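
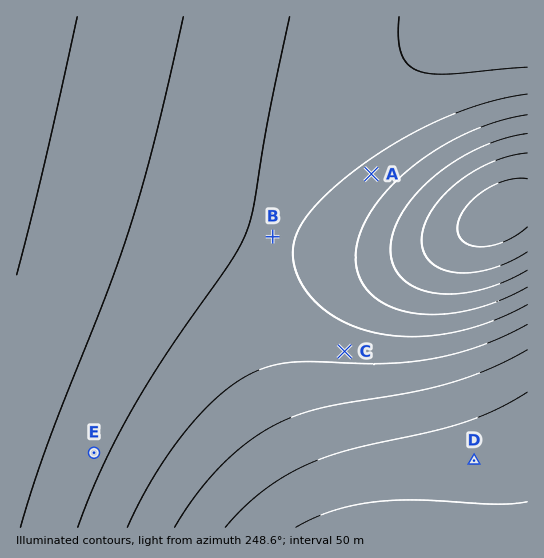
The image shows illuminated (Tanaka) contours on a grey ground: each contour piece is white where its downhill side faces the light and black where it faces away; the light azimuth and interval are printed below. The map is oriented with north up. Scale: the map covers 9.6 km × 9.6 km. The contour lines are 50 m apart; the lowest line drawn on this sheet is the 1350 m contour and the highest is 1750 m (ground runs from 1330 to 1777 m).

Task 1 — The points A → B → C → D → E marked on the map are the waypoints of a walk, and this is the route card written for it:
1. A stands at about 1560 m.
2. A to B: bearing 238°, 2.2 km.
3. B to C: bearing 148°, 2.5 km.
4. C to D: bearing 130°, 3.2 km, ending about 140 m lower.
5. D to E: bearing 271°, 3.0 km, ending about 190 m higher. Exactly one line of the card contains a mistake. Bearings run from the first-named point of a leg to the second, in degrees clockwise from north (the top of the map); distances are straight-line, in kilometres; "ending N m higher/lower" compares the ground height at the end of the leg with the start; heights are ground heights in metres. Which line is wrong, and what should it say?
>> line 5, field distance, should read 7.1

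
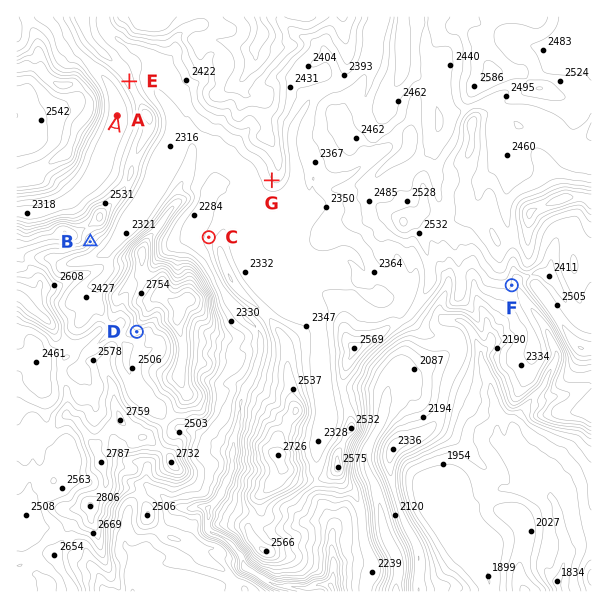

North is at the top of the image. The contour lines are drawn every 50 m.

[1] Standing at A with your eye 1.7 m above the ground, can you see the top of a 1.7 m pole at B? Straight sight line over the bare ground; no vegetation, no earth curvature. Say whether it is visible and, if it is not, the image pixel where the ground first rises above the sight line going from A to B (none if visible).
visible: false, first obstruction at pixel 100 199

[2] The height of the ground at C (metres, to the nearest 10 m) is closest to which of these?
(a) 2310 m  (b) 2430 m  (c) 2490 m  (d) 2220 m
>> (a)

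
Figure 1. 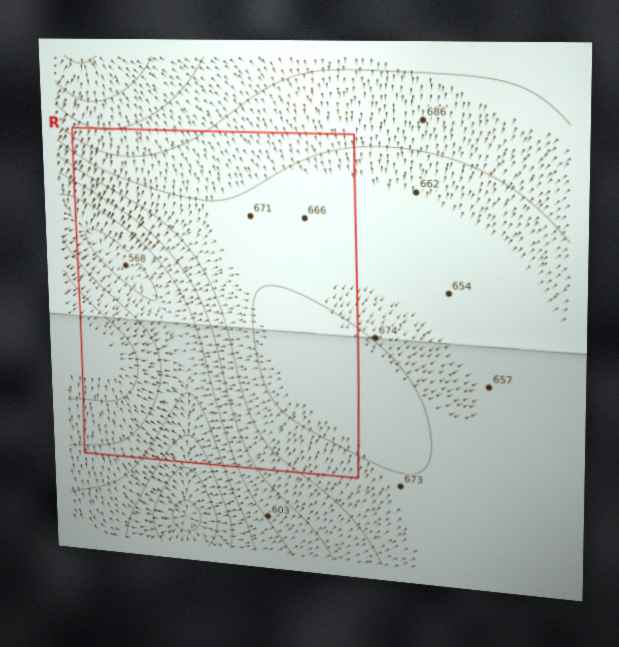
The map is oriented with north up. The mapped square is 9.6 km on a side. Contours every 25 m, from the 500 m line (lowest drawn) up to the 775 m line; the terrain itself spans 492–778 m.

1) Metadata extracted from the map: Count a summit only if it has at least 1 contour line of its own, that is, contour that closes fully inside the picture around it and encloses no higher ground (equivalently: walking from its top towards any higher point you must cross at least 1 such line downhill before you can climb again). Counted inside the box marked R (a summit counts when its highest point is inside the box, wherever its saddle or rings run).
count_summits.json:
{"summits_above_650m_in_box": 1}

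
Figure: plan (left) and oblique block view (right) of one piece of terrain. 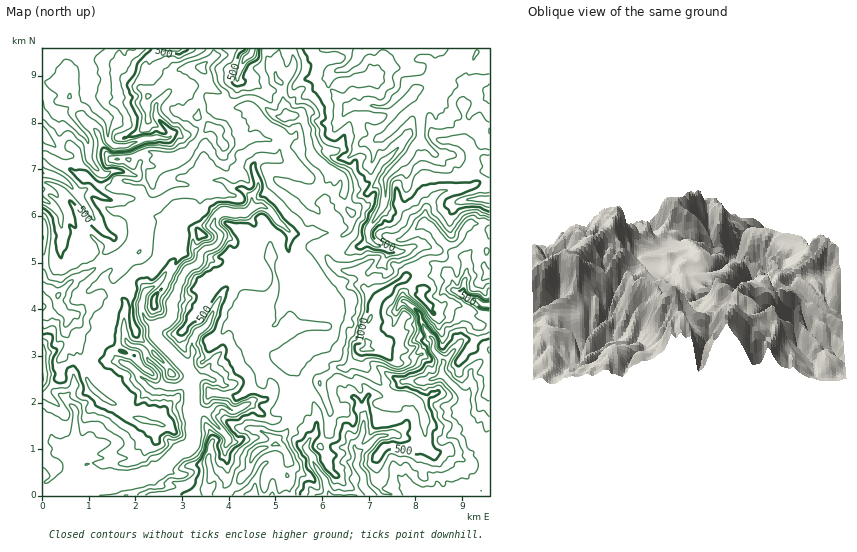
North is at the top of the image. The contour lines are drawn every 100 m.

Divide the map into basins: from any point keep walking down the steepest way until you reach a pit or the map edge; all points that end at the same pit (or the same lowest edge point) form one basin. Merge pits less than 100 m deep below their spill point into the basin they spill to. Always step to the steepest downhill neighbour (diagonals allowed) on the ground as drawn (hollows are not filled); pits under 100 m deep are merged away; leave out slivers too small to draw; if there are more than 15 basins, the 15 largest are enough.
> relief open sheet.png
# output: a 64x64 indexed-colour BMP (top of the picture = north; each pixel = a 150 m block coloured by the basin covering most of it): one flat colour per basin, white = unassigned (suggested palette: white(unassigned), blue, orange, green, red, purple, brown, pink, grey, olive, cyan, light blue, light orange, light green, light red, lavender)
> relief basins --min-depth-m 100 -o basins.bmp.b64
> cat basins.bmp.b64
<image width="64" height="64" href="data:image/bmp;base64,Qk12CAAAAAAAAHYAAAAoAAAAQAAAAEAAAAABAAQAAAAAAAAIAAATCwAAEwsAABAAAAAAAAAA////ALR3HwAOf/8ALKAsACgn1gC9Z5QAS1aMAMJ34wB/f38AIr28AM++FwDox64AeLv/AIrfmACWmP8A1bDFABERERERERERERERERG7u7u7tVVVVVVVVVMzMzMzMzMzERERERERERERERERERG7u7u1VVVVVVVVMzMzMzMzMzMREREREREREREREREREbu7u7VVVVVVVVUzMzMzMzMzMxERERERERERERERERERG7u7tVVVVVVVVTMzMzMzMzMzERERERERERERERERERERu7u1VVVVVVVVMzMzMzMzMzMRERERERERERERERERERG7u7VVVVVVVVUzMzMzMzMzMxERERERERERERERERERERu7tVVVVVVVVTMzMzMzMzMzERERERERERERERERERERERVVVVVVVVVVVVVVUzMzMzMREREREREREREREREREREREVVVVVVVVVVVVVVTMzMzMxERERERERERERERERERERERFVVVVVVVVVVVVVMzMzMzEREREREREREREREREREREREVVVVVVVVVVVVVUzMzMzMRERERERERERERERERERERERFVVVVVVVVVVVVTMzMzMxEREREREREREREREREREREREVVVVVVVVVVVVTMzMzMzERERERERERERERERERERERERVVVVVVVVVVVVMzMzMzMRERERERERERERERERERERERFVVVVVVVVVMzMzMzMzM9ERERERERERERERERERERERERVVVVVVVVMzMzMzMzMz3RERERERERERERERERERERERERFVVVVVMzMzMzMzMzPdERERERERERERERERERERERERERVVVVMzMzMzMzMzM90RERERERERERERERERERERERERERFVMzMzMzMzMzMz3dERERERERERERERERERERERERERERUzMzMzMzMzMzPd0RERERERERERERERERERERERERERFTMzMzMzMzMzM93dERERERERERERERERERERERERERERMzMzMzMzMzMz3d0REREREREREREREREREREREREREREzMzMzMzMzMzPd0RERERERERERERERERERERERERERETMzMzMzMzMzM93REREREREREREREREREREREREREREREzMzMzMzMzNj3d0RERERERERERERERERERERERERERETMzMzMzMzNmYd0RERERERERERERERERERERERERERERMzMzMzZmZmZhERERERERERERERERERERERERERERERETMzMzZmZmZmERERERERERERERERERERERERERERERESMzMzZmZmZmYYgRERERERERERERERERERERERERERESIiMzNmZmZmZoiIERERERERERERERERERERERERERERIiIjNmZmZmZmiIiIEREREREREREREREREREREREREREiIiJmZmZmZmaIiIiBEREREREREREREREREREREREiIiIiIiZmZmZmYYiIiIiBEREREREREREREREREREREiIiIiIiImZmZmZhiIiIiHdxERERERERERERERERERESIiIiIiIiIiJmZmGIiIiId3cREREREREREREREREREREiIiIiIiIiImZmYYiIiIh3d3ERERERERERERERERERESIiIiIiIiIqqmZhiIiIh3d3cREREREREREREREREREREiIiIiIiIqqqZhGIiIh3d3dxERERERERERERERERERERIiIiIiIiqqqhEYiIiHd3d3EREREREREREREREREREREiIiIiIiqqqqqqiIiHd3d3dxERERERERERERERERERESIiIiIiKqqqqqqIiHd3d3d3ERERERERERERERERERESIiIiIiIqqqqqqoiId3d3d3dxERERERERERERERERERIiIiIiIiKqqqqqiId3d3d3d3cREREREREREREREREREiIiIiIiIiqqqqqHd3d3REd3dxERERERERERERERERESIiIiIiIiIiIiqnd3d0REREREERERERERERERERERERIiIiIiIiIiIiIid3dERERERERBERERERERERERERESIiIiIiIiIiIiIiJ3REREREREREQRERERERERERERESIiIiIiIiIiIiIiInREREREREREREERERERERERERESIiIiIiIiIiIiIiIiREREREREREREREERERERERERESIiIiIiIiIiIiIiIiJERERERERERERERBERERERERERIiIiIiIiIiIiIiIiIkREREREREREREREQREREREREREiIiIiIiIiIiIiIiIiREREREREREREREREERERERERESIiIiIiIiIiIiIiIiJEREREREREREREREERERERERESIiIiIiIiIiIiIiIiIkREREREREREREREEREREREZkiIiIiIiIiIiIiIiIiIiREREREREREREREQREREREZmSIiIiIiIiIiIiIiIiIiJERERERERERERERBERGREZmSIiIiIiIiIiIiIiIiIiIkRERERERERMREREQRGZmZmZIiIiIiIiIiIiIiIiIiIiRERERERERMzERERBmZmZmZkiIiIiIiIiIiIiIiIiIiJEREREREREzMxERESZmZmZmSIiIiIiIiIiIiIiIiIiIkRERERERERMzMRESZmZmZmSIiIiIiIiIiIiIiIiIiIiREREREREREzMzMzJmZmZmZIiIiIiIiIiIiIiIiIiIiJERERERERETMzMzMyZmZmZmSIiIiIiIiIiIiIiIiIiIkREREREREREzMzMzMmZmZmZIiIiIiIiIiIiIiIiIiIi"/>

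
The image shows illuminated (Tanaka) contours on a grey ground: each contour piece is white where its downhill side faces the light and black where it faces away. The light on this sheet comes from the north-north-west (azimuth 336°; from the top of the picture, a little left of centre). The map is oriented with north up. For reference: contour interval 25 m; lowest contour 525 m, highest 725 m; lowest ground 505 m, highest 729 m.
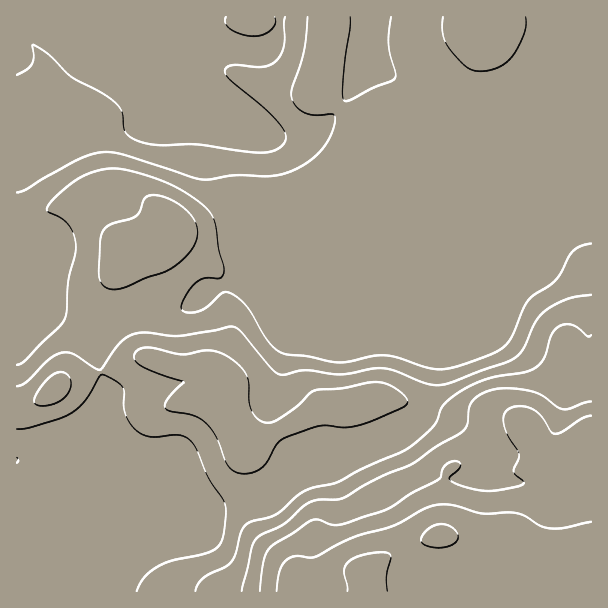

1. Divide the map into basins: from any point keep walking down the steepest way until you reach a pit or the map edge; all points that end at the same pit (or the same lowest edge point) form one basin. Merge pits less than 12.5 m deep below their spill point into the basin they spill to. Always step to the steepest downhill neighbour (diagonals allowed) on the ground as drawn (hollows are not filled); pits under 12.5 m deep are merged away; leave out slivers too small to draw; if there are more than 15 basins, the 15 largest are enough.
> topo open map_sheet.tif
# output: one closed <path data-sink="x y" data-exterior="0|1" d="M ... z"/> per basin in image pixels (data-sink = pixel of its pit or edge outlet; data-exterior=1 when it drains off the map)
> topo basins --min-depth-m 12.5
<path data-sink="156 17" data-exterior="1" d="M591 16l-574 0-1 391 8 1 17-8 25-20 39-8 30-14 9-2 26 8 40 0 6 3 12 13 0 19-4 15 22 36-2 36 8 38 10 16 28 27 4 6 0 19 297 0z"/><path data-sink="17 461" data-exterior="1" d="M144 356l-9 2-30 14-39 8-25 20-12 6-13 2 0 183 277 1 1-19-4-6-28-27-8-10-6-15-4-29 2-36-22-36 4-15-2-22-10-10-12-5-34 2z"/>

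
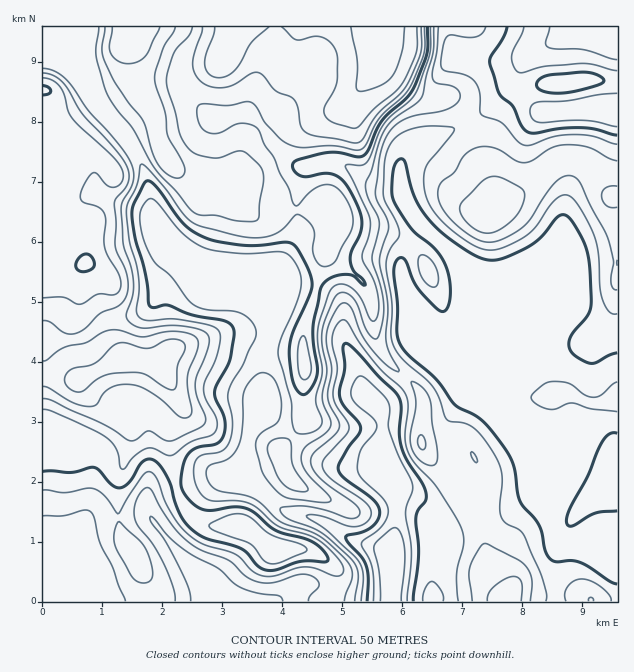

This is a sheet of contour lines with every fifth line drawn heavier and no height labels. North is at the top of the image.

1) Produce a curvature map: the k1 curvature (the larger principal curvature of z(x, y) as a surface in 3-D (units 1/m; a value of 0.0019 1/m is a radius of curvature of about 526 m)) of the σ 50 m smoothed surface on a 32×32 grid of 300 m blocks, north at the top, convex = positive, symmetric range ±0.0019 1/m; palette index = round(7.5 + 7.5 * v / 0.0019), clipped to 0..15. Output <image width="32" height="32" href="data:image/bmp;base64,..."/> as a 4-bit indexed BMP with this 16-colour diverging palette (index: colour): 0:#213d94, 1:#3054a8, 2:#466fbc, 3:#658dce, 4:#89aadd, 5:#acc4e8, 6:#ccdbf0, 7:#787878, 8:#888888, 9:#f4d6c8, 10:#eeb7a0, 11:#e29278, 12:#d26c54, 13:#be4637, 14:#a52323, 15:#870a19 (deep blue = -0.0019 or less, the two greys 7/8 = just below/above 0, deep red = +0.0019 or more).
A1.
<image width="32" height="32" href="data:image/bmp;base64,Qk12AgAAAAAAAHYAAAAoAAAAIAAAACAAAAABAAQAAAAAAAACAAATCwAAEwsAABAAAAAAAAAAlD0hAKhUMAC8b0YAzo1lAN2qiQDoxKwA8NvMAHh4eACIiIgAyNb0AKC37gB4kuIAVGzSADdGvgAjI6UAGQqHAIh3iamIiIiZu4isiKvImsuId5uod4q4aO2XnImpyYmXh3itmIh53//qh5yIqKh5h4eJ2oirvf3riYaceKiYiXd4eMd7/e6WiK7KunqniIqHeHjGnqiamq/8uZmamHd5qYiJ152GeIz8iIh5qJl3d4mZmdicd4edlnd4npi5iHeJiHa6m3qpvJiHeN6KqIh4iXd4uqutqJrMzKncm5iIiIloq4d62ph43JiHvJiIiIiJq7dnjZd3ePpXdt2HiId4mKu6ibuHh3j7l435iJmIh5iJi8yqmJiZ+pjPh4qYiIiYiHmpvduZifho+HiYiIeJqHmIp4mbuYj6efh4p4iHiJl4mMeJd4iHznj5ebiIiIeLqJrZmHd3d56O+I2oiIiHjJmruIiIiHeMvaael4iHd3x4qpd4iIiHq7iXy4ipiHd8iJuneJmbuojKm5iKupl3i4iMlnnKmZiJy6l4u6qpd4qJi7d8qJiImsmGiqiZmoiqior6npiZmYq5t4qHmZqpqYqdyfyZmZh4fLeIiJmKqZmJrIn4Z4mJqq+Wd4iJibu6irh52HeIiJqctneIiYeIl52Ii8h4h4iJqeqaqZiXiHf7iJyHiZeJh4qeurqXne3MuImqh6yomYd5quh5mIqry4iMqZeLuIiHeKj6aJh3eIeIermZibiIiImY+YmZmHeH"/>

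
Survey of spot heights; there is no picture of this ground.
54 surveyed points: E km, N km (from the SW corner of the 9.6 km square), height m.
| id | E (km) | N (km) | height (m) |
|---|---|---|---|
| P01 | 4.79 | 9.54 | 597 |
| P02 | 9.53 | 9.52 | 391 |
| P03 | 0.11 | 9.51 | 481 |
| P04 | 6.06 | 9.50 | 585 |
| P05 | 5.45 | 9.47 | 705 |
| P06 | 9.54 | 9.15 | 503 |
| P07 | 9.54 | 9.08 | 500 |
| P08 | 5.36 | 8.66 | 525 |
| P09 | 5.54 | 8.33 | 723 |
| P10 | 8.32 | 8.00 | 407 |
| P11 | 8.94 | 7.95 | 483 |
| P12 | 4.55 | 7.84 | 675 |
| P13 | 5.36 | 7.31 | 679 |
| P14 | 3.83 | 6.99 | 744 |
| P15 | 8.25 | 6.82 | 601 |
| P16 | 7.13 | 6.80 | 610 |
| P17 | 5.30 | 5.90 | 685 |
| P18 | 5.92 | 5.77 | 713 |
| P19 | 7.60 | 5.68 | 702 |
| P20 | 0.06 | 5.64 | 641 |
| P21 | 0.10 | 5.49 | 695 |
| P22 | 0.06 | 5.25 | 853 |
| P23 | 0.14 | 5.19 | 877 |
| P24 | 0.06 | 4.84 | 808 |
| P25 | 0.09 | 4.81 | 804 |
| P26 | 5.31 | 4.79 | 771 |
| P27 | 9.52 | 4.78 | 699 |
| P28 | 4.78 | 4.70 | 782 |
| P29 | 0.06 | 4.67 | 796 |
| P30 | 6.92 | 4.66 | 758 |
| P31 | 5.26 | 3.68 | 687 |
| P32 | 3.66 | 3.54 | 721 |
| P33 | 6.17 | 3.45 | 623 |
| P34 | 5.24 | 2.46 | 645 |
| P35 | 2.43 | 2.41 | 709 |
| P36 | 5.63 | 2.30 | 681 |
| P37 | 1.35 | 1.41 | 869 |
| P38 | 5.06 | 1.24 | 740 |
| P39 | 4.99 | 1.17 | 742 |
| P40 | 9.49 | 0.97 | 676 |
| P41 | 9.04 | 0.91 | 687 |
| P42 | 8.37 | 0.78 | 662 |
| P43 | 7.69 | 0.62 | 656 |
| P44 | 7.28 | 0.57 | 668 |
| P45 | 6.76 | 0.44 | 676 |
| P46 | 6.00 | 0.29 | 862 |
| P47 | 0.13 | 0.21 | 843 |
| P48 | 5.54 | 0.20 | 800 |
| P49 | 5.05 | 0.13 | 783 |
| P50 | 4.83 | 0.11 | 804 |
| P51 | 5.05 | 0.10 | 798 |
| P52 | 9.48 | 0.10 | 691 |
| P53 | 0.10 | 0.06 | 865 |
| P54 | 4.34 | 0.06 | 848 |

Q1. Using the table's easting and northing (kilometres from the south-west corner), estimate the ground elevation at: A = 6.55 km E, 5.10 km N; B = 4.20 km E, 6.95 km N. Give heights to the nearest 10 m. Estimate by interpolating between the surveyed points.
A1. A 680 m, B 720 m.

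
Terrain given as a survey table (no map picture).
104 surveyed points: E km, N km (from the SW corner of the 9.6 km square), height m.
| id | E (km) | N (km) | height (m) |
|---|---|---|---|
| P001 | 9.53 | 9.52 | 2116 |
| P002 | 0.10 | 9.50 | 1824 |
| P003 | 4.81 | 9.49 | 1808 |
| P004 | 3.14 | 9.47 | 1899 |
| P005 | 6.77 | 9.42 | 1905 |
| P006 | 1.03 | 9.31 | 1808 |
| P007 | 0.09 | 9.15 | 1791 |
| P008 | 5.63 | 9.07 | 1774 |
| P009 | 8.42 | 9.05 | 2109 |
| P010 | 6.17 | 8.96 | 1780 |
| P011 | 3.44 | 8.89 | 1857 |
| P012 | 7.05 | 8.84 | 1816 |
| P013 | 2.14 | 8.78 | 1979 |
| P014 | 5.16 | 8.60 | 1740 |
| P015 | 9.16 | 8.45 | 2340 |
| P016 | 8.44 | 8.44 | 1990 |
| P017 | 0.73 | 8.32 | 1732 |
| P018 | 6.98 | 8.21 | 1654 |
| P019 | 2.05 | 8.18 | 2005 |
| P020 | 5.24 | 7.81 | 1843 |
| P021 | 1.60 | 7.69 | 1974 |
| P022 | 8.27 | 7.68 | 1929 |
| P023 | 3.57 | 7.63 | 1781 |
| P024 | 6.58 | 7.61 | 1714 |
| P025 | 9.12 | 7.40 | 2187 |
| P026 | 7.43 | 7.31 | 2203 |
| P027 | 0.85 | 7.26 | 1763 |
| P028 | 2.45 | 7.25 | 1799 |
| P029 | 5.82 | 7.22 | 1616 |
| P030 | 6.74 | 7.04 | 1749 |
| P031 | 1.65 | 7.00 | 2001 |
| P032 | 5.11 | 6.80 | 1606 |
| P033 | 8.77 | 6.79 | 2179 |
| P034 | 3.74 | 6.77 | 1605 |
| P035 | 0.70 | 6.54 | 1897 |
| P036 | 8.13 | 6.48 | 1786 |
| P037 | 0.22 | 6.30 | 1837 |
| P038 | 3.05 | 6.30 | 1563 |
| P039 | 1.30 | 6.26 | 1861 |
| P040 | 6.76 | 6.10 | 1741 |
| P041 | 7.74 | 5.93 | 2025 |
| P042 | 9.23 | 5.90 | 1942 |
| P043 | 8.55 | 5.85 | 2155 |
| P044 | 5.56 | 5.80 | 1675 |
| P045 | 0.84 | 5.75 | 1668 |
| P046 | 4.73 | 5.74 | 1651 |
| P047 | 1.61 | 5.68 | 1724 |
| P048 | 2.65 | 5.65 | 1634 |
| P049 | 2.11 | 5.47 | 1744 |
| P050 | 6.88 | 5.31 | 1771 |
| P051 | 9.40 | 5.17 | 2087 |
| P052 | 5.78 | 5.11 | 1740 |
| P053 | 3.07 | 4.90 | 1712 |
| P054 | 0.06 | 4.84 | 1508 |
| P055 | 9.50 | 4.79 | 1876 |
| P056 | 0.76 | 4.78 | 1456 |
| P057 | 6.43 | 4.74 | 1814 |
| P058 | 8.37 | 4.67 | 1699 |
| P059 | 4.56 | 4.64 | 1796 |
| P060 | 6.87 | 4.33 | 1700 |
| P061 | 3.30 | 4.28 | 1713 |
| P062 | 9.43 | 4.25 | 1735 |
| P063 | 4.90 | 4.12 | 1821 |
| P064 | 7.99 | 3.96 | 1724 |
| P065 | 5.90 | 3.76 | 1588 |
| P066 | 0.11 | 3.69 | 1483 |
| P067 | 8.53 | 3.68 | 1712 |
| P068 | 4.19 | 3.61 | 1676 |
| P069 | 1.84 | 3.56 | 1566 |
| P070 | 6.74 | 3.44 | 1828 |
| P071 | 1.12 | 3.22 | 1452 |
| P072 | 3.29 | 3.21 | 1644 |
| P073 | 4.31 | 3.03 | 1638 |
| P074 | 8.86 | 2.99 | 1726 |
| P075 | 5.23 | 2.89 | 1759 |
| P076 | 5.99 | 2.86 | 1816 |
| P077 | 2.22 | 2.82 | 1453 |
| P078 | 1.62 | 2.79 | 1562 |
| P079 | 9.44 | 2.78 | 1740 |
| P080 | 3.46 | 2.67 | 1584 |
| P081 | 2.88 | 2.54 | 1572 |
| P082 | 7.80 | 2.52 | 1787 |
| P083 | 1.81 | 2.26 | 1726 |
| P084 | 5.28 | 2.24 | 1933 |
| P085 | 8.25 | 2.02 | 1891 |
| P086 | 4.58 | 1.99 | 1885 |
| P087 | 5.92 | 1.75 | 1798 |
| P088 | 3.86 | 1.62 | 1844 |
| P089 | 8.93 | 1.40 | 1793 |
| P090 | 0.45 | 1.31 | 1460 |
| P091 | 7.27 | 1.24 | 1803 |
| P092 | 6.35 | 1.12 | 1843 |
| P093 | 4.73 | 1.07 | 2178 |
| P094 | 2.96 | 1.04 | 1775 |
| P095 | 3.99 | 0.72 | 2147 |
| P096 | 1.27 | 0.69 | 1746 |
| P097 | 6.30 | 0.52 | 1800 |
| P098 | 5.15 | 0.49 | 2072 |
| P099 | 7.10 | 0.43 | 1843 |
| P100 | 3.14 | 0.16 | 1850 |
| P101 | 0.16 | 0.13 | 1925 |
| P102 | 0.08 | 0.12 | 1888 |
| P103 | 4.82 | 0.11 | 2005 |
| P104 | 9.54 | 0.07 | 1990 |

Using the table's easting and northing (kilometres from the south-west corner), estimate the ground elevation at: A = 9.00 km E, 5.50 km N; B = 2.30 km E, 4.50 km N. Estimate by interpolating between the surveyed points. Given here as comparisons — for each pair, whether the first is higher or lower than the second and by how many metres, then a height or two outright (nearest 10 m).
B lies lower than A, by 510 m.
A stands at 2070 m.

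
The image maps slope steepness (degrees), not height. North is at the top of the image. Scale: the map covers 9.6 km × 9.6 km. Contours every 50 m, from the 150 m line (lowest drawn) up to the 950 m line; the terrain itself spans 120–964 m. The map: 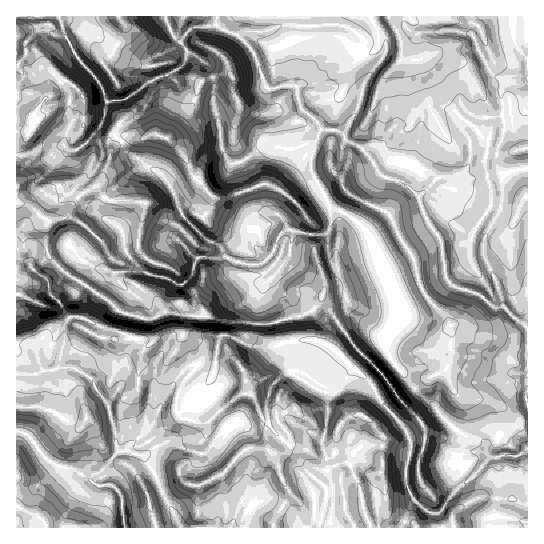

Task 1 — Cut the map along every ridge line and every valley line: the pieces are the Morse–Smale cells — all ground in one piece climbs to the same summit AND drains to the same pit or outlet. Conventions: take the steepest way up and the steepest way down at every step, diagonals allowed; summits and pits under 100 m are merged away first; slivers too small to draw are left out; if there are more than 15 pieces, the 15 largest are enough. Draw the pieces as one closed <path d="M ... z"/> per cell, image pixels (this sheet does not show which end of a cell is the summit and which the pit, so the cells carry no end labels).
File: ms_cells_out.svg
<path d="M217 16l-51 0 6 18 15 16-3 13-15 12-22 8-18 14-16 4-8-2-5-16-25-29-11-20-6-18-42 1 0 185 14 5 18 14-3 6 0 18 3 10 19 20 43 26 8 10 6 3-4 17-5 9 16-1 4-4 6-18 12 2 10-7 8 0 13 5-1 18 8 8 4 8 2 14-14 18-6 14-1 14 5 6 17 6 9 0 31-27 11-3 4 4 12 26 3 26 7 6 5 20 9 16-1 7-15 24 1 6 253 0 1-78-2-1-8 7-13-1-14 2-4-4-2-8-4-5-12-3-14-8-16-16-3-6-24-21-20-25-7-12-1-11 15-21 0-12-32-72-16-16-22-11-18-36 0-11 4-17 6-12-1-4-19-17-4-22-14-2-13 4-5-3-10-32-6-8-10-10-21-9-2-2z"/><path d="M513 16l-295 0-2 9 9 6 14 5 10 10 6 8 12 34 4 1 12-4 14 2 4 22 12 8 9 12 15 2 5 2 5 8 17 9 18 26 23 8 14 13 6 20 16 25 4 35 9 10 25 8 16 13 8-1 24 21 1-270-7-5-6-11z"/><path d="M17 203l-1 228 13 5 12 18 10 9 12 5 10 1 25 16 16 2 5 4 4 10 0 14 3 13 147 0 0-6 15-24 1-7-9-16-5-20-7-6-3-26-12-26-4-4-11 3-31 27-9 0-17-6-5-6 1-14 6-14 14-18-2-14-4-8-8-8 1-18-13-5-8 0-10 7-12-2-6 18-4 4-16 1 5-9 4-17-6-3-8-10-43-26-11-10-8-10-3-10 0-18 3-6-18-14z"/><path d="M326 129l-6 2-5 11-4 17 0 11 18 36 4 3 14 6 17 14 32 68 4 13-1 7-15 21 0 7 5 12 23 29 21 18 22 25 14 8 12 3 4 5 2 8 4 4 30-2 7-6 0-120-25-22-8 1-16-13-25-8-9-10-4-35-16-25-6-20-14-13-23-8-21-29-14-6-5-8z"/><path d="M165 16l-106 1 5 17 11 20 25 29 5 16 8 2 16-4 18-14 22-8 15-12 3-13-15-16z"/><path d="M22 432l-6 1 1 74 22 10 7 11 79-1-2-26-4-10-5-4-16-2-25-16-10-1-12-5-10-9-9-15z"/><path d="M527 16l-14 1 2 25 6 11 6 4z"/><path d="M18 507l-2 0 1 21 28-1-1-5-5-5z"/>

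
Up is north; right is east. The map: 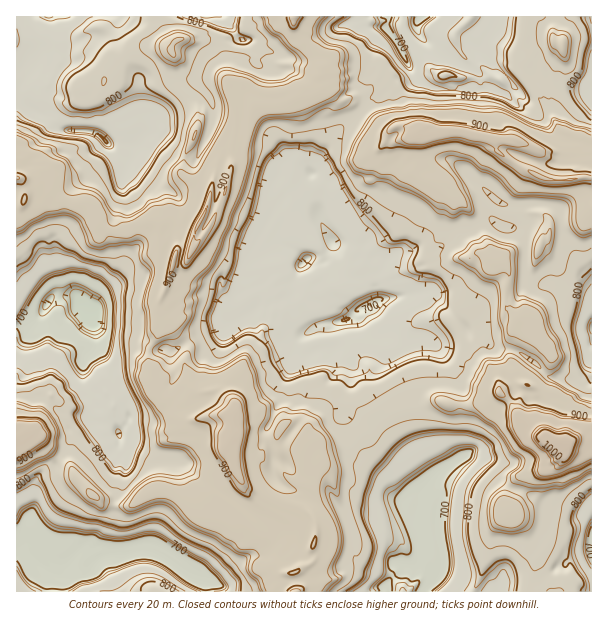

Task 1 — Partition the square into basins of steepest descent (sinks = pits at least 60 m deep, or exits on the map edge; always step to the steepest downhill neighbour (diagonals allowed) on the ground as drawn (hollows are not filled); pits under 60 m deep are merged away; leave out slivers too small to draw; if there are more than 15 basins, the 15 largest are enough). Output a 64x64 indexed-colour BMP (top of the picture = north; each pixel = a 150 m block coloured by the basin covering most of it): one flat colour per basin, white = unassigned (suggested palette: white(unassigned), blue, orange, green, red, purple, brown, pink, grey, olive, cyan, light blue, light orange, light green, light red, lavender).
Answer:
<image width="64" height="64" href="data:image/bmp;base64,Qk12CAAAAAAAAHYAAAAoAAAAQAAAAEAAAAABAAQAAAAAAAAIAAATCwAAEwsAABAAAAAAAAAA////ALR3HwAOf/8ALKAsACgn1gC9Z5QAS1aMAMJ34wB/f38AIr28AM++FwDox64AeLv/AIrfmACWmP8A1bDFAGZmZmZmZmZmZmZmZmZmZmIiIiIiIiIiIiIiIiIiiIiIZmZmZmZmZmZmZmZmZmZmYiIiIiIiIiIiIiIiIiKIiIhmZmZmZmZmZmZmZmZmZmMyIiIiIiIiIiIiIiIiIoiIiGZmZmZmZmZmZmZmZmZmYzMyIiIiIiIiIiIiIiIiiIiIZmZmZmZmZmZmZmZmZmYzMzIiIiIiIiIiIiIiIiKIiIhmZmZmZmZmZmZmZmZmZjMzMiIiIiIiIiIiIiIiKIiIiGZmZmZmZmZmZmZmZmYzMzMyIiIiIiIiIiIiIiIoiIiIZmZmZmZmZmZmZmZmYzMzMzIiIiIiIiIiIiIiIoiIiIhmZmZmZmZmZmZmZmYzMzMzMiIiIiIiIiIiIiIoiIiIiGZmZmZmY2ZmZmZmZjMzMzMiIiIiIiIiIiIiIiiIiIiIZmZmZmMzM2ZmMzMzMzMzMzIiIiIiIiIiIiIiKIiIiIhmZmZmMzMzMzMzMzMzMzMzMiIiIiIiIiIiIiIoiIiIiGZmZmMzMzMzMzMzMzMzMzMiIiIiIiIiIiIiIiKIiIiIZmZmMzMzMzMzMzMzMzMzMyIiIiIiIiIiIiIiIiIoiIhmZmMzMzMzMzMzMzMzMzMzMiIiIiIiIiIiIiIiIiKIiGZmMzMzMzMzMzMzMzMzMzMzIiIiIiIiIiIiIiIiIiiIZmMzMzMzMzMzMzMzIiIzMzEREiIiIiIiIiIiIiIieIg2MzMzMzMzMzMzMzMiIiMzEREREiIiIiIiIiIiInd3dzMzMzMzMzMzMzMzMyIiITMRERESIiIiIiIiIiIjd3d3MzMzMzMzMzMzIiMzIiERERERERIiIiIiIiIiIjN3d3czMzMzMzMzMzIiIiIRERERERERERERIiIiIiIjM3d3dzMzMzMzMzMzIiIiIREREREREREREREREREREjMzd3d3MzMzMzMzMzIiIhERERERERERERERERERERERMzd3d3czMzMzMzMzMiIhERERERERERERERERERERERERInd3dzMzMzMzMzMyIiERERERERERERERERERERERERIiJ3d3MzMzMzMzMzIiIREREREREREREREREREREREREiInd3czMzMzMzMzMiIhERERERERERERERERERERERESIid3dzMzMzMzMzMyIiERERERERERERERERERERERERIiJ3d3MzMzMzMzMzMiERERERERERERERERERERERERESJ3d3czMzMzMzMzMyERERERERERERERERERERERERERInd3dzMzMzMzMzMzERERERERERERERERERERERERERF3d3d3MzMzMzMzMzMRERERERERERERERERERERERERF3d3d3czMzMzMzMzMxEREREREREREREREREREREREREXd3d3dzMzMzMzMzMzERERERERERERERERERERERERERd3d3d3MzMzMzMzMzMxERERERERERERERERERERERERF3d3d3czMzMzMzMzMzEREREREREREREREREREREREREXd3d3dzMzMzMzMzMzMxEREREREREREREREREREREREXd3d3d3MzMzMzMzMzMzQREREREREREREREREREREREiJ3d3d3czMzMzMzMzMzREERERERERERERERERERERIiIiInd3dzMzMzMzMzMzRERBEREREREREREREREREREiIiIiJ3d3MzMzMzNEQzNEREEREREREREREREREREREiIiIiInd3czMzMzNERERERERBERERERERERERERERESIiIiIiIiJzMzMzNEREREREREERERERERERERERERERIiIiIiIiIiMzM0RERERERERERBEREREREREREREREREiIiIiIiIiI0REREREREREREREEREREREREREREREREiIiIiIiIiIjREREREREREREREQRERERERERERERERIiIiIiIiIiIiREREREREREREREREERERERERERERERIiIiIiIiIzMzNEREREREREREREREQRERERERERERERIiIiIiIiMzMzM0RERERERERERERERBERERERERERERESIiIiIjMzMzMzREREREREREREREREMRERERERERERERIiIiIjMzVVUzNEREREREREREREREQzEREREREREREREiIiIiVVVVVVOkRERERERERERERERDMRERERERERFRFVVVVVVVVVVaqqREREREREREREREREMxERERERERVVVVVVVVVVVVVVqqpEREREREREREREREQzERERERERVVVVVVVVVVVVVVqqqkRERERERERERERERDNERBERERVVVVVVVVVVVVVVWqqqREREREREREREREREM0RERBEVVVVVVVVVVVVVVVWqqqpERERERERERERERESURERERVVVVVVVVVVVVVVVWqqqqkRERERERERERERESZRERERJVVVVVVVVVVVVVVVaqqqqRERERERERERERERJlERESZlVVVVVVVVVVVVVVVqqqqpERERERERERERERJmZmZmZmVVVVVVVVVVVVVVVWqqqqkRERERERERERERJmZmZmZlVVVVVVVVVVVVVVVVVqqqqRERERERERERJmZmZmZmZmVVVVVVVVVVVVVVVVVVVqqpEREREREREREmZmZmZmZmVVVVVVVVVVVVVVVVVVVWqqkREREREREREmZmZmZmZmZVVVVVVVVVVVVVVVVVVVaqq"/>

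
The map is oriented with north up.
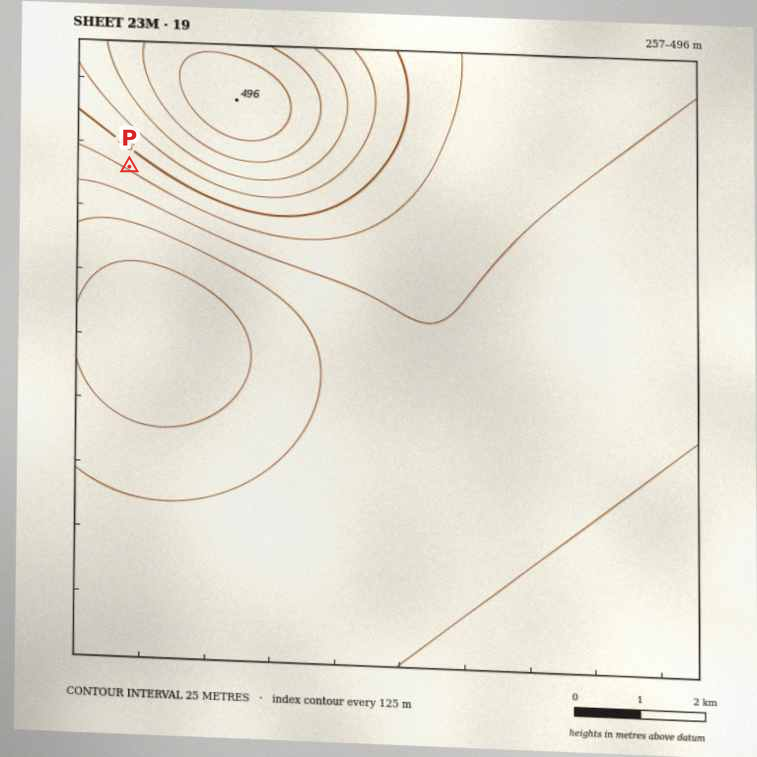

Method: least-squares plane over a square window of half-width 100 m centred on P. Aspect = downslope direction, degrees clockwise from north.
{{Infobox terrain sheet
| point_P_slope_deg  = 5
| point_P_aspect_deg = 210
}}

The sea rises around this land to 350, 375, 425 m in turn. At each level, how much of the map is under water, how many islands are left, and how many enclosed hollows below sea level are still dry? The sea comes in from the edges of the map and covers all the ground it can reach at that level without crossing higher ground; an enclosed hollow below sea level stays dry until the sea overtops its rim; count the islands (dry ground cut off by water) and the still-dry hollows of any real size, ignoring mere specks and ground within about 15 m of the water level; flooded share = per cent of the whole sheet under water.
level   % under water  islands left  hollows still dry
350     84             0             0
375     88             0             0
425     94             0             0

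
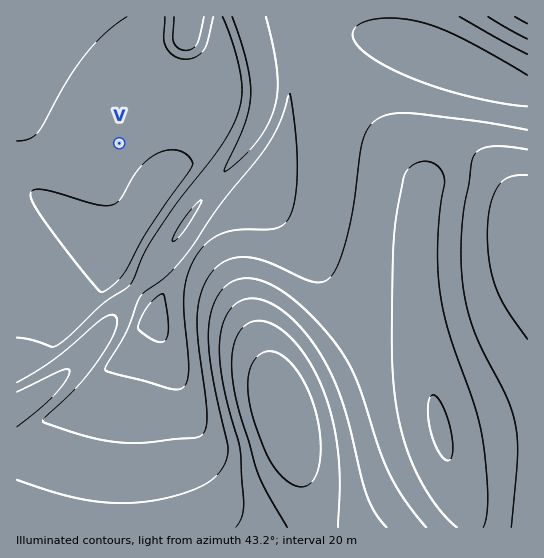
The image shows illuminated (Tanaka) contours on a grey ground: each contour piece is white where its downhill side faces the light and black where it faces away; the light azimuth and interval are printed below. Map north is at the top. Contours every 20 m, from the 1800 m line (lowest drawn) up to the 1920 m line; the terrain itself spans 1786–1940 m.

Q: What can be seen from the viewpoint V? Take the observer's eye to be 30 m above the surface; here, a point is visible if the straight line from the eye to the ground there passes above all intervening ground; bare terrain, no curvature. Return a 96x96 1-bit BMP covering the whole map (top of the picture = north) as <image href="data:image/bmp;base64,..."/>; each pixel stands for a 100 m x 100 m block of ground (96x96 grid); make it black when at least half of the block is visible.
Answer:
<image width="96" height="96" href="data:image/bmp;base64,Qk2+BAAAAAAAAD4AAAAoAAAAYAAAAGAAAAABAAEAAAAAAIAEAAATCwAAEwsAAAIAAAAAAAAA////AAAAAAAAf/////wAAAAAAAAAP/////gAAAAAAAAAH/////gAAAAAAAAAD/////AAAAAAAAAAB/////AAAAAAAAAAA/////AAAAAAAAAAAf////AAAAAAAAAAAP////AAAAAAAAAAAP////AAAAAAAAAAAH////AAAAAAAAAAAH////AAAAAAAAAAAD////gAAAAAAAAAAD////gAAAAAAAAAAB////gAAAAAAAAAAB////AAAAAAAAEAAB////AAAAAAAAEAAA///8AAAAAAAAEAAA///4AAAAAAAAEAAA///8AAAAAAAAEAAAf//+AAAAAAAAMAAAf/3+AAAAAAAAMAAAf/H/AAAAAAAAeAAAf+H/gAAAAAAAfAAAP8H/wAAAAAAA/wAAP4H/4AAAAAAA/4AAPwH/4AAAAAAB/+AAHgH/8AAAAAAB//AAHAH/8AAAAAAD//gACAH/8AAAAAAH//wAAAH/8AAAAAAP//4AAAH/+AAAAAAP//8AAAH/+AAAAAAf//+AAAP/+AAAAAAf///AAAP/+AAAAAA////gAAP/+AAAAAA////wAAP//AAAAAB////4AAP//AAAAAB////8AAP//AAAAAD////+AAP//AAAAAD/////AAP//AAAAAD/////gAP//AAAAAH/////gAP//AAAAAH/////wAH//gAAAAH/////wAH//gAAAAP/////4AH//4AAAAP/////4AD//wAAAAP/////8AD//gAAAAP/////8AB/+AAAAAP/////+AA/4AAAAAP//////AAPgAAAAAP//////gAAAAAAAAP//////wAAAAAAAAP//////wAAAAAAAAP//////4AAAAAAAAP//////8AAAAAAAAP//////+AAAAAAAAP//////+AAAAAAAAP///////AAAAAAAAP///////gAAAAAAAP///////gAAAAAAAH///////wAAAAAAAH///////4AAAAAAAH///////8AAAAAAAH///////8AAAAAAAD/7/////+AAAAAAAD/7//////AAAAAAAD/z//////gAAAAAAD/z//////wAAAAAAB/j//////4AAAAAAB/D//////4AAAAAAB+D//////8AAAAAAAeD//////+AAAAAAAAD//////+AAAAAAAAD///////AAAAAAAAD///////gAAAAAAAD///////gAAAAAAAD///////gAAAAAAAD///////wAAAAAAAD///////wAAAAAAAD///////wAAAAAAAD///////wAAAAAAAD///////4AAAAAAAD///////4AAAAAAAD///////4AAAAAAAD///////4AAAAAAAD///////wAAAAAAAD///////wAAAAAAAD///////wAAAAAAAD///////wAAAAAAAD///////wAAAAAAAD/////x/gAAAAAAAD/////h/gAAAAAAAD/////A/gAAAAAAAD/////AfgAAAAAAAD/////AfAAAAAAAAD/////gfAAAAAAAAM="/>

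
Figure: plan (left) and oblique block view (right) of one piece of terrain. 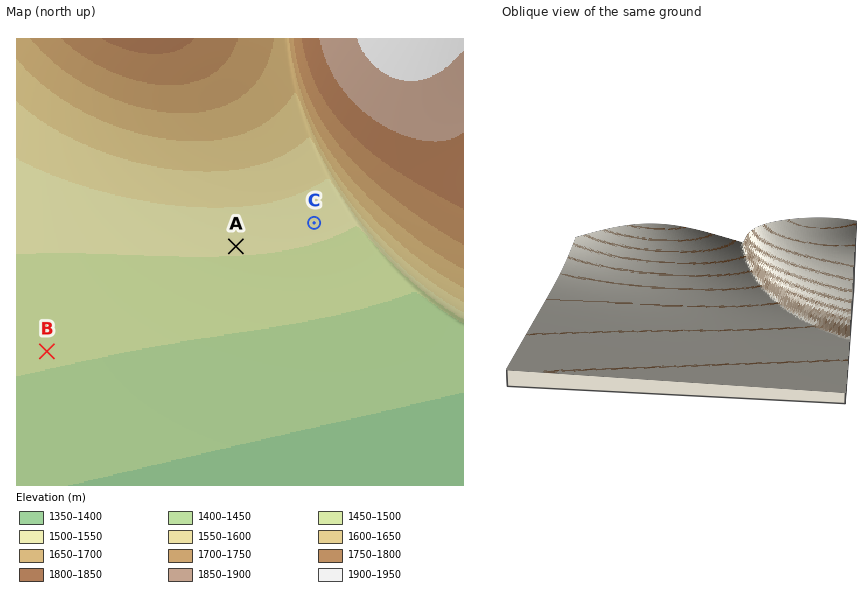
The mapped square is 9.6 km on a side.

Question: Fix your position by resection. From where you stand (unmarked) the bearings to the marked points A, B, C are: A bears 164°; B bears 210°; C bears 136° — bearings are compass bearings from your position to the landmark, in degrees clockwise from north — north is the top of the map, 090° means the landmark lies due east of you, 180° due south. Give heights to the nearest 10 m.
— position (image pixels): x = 193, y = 98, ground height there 1730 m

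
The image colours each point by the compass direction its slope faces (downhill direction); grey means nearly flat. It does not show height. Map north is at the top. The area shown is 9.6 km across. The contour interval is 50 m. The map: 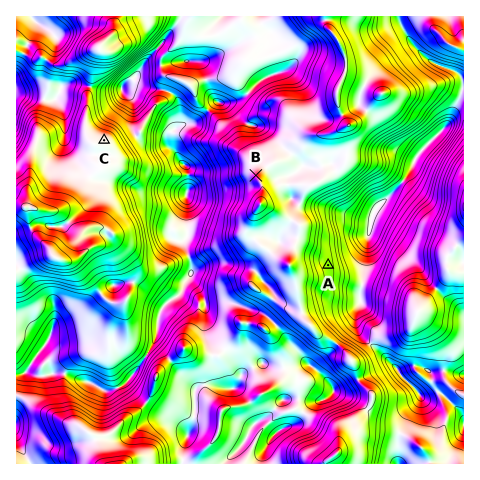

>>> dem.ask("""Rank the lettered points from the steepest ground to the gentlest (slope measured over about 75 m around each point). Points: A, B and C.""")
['A', 'B', 'C']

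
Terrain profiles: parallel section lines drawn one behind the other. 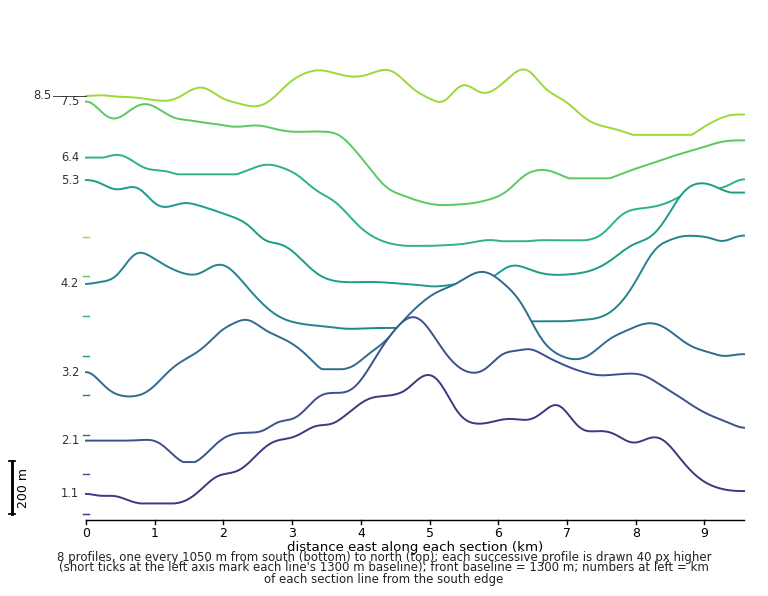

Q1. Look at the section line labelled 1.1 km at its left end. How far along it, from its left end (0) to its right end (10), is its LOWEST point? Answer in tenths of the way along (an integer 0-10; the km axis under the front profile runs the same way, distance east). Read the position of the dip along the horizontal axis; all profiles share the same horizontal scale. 1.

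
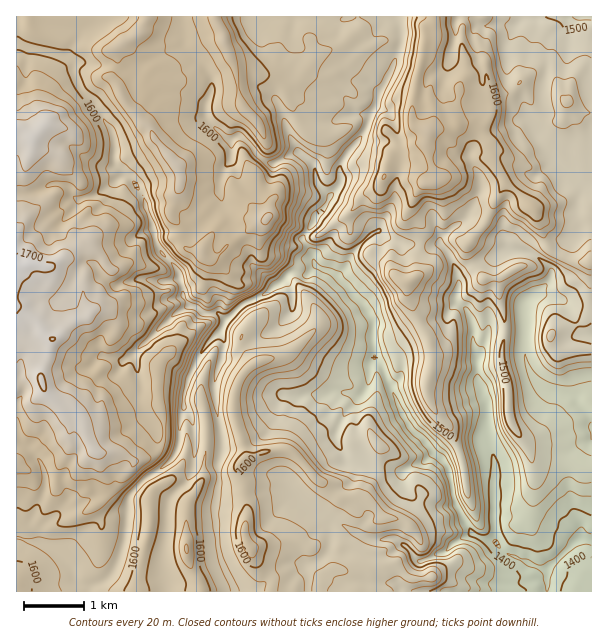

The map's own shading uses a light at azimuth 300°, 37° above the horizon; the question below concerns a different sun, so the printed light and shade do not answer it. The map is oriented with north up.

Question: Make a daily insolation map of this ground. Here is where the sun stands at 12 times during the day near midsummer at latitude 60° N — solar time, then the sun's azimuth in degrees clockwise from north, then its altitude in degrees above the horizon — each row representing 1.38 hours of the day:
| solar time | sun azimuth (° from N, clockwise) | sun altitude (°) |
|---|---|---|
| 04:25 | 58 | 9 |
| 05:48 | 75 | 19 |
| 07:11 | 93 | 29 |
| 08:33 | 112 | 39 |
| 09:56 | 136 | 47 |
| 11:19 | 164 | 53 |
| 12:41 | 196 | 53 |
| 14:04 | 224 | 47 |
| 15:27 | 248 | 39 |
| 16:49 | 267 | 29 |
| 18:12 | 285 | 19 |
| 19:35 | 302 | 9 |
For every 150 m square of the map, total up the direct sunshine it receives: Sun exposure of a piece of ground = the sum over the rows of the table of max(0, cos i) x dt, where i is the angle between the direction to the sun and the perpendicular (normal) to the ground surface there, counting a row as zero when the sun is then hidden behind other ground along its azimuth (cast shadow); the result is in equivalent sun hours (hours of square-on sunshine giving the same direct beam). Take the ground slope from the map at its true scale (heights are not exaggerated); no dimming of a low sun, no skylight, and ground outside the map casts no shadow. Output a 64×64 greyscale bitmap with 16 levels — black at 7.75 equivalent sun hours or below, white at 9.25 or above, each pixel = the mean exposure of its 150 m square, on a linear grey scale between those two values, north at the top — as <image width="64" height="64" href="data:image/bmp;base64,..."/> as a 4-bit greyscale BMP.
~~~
<image width="64" height="64" href="data:image/bmp;base64,Qk12CAAAAAAAAHYAAAAoAAAAQAAAAEAAAAABAAQAAAAAAAAIAAATCwAAEwsAABAAAAAAAAAAAAAAABEREQAiIiIAMzMzAERERABVVVUAZmZmAHd3dwCIiIgAmZmZAKqqqgC7u7sAzMzMAN3d3QDu7u4A////AJmZmYmYd4iImYiGeJmZmYiZmZiIiIqquqmIiJmIiImZiZmZmamHiZiZmXWJmaqZiJmZmZmaqYmYiJqZmZiIiJmIiZiZmZh5mZmZZomaqpiIiJmZmZmWETaamIiId4iJmYiIiZmZmHiZmJlnmJqpmZmZiIiIh3RkAGh2VleaqneIh4iZmZmZeJmYh2iYmZmZmamZmIiIRKqVBFVWmqqql2eImZmZmZl3mZd3eJiIZ4iZiIiIdmV6qJlxFHmaqpmZd6qqqqmZmHeImHZ4mHhmeIiIiIiaqqqWiYdqmJqpmZmqmZmaqqmYh4iYiHiYZ3eIiIiImqqqqEaHY5p3iZmZmaqZmpiaqod3iIiIeJh3eIiIiJqqmZdCWHY0qHeJmZmZqpmZqZiaqWiImIiImIh4mIiZqqmZczaIhxend4maqqqqqqmqmpmqdYmYeJiIiIiJmZqpiZdGeJmWCYV3iJqqqqqqqZqqqqqjOKl2mIiZiJmZqqh2ZVh4mHMXdniHmqqqqqqZmaqqqqkQaIVoiJmIiZmoZVU0eHd2UDdmeIiJmaqqmYmamqqqmqYFh2Z3mZmaqoISRniIljNBaFaIiImZmpmHiZqZqqqZmpB4iIRpqqqpNHiJmZqqhiWYRneJmZmYiHiqmqmYmId4lTh4hld4moRHh5mZqnVTepc2WJqpmZiHmqmaqYh2d3iHJ3h4mFIjJHh4mZmFRBWqplVYqpiJmYiaqZmZiIh4iYUneGiXd2VneIh4iFRAWrunhWiqiIiIiJqpmZmIiIiJhCZ3aId3d3d3iHd3VSSqqnaGZ5hneImZmaqZmIiImJmEJYZohnd3d3iIdlZlGKqnVnZmhmd4iImaqpmYeHiImXU3hVeHiId2d4eGVnNampZmZWV2aIiIiZiqmHeHeIiJdkWFZod4iIiIh3h2comZh3ZldnZ4iIiZmJh3Z3Z4mImHYXZmiJmaqqqZmZdkmImId3SHdniZmpmZmId3eHiIiYdyZ2WJqqqqqpmYh2iWaJiZdqh1eZqqmZiIiIiJmIiZmJQoZWmrqqqpmZiIaZdnmZmWmXWImqqqmYmZmYd4d4ialwd1ZomqqpmZmYeJmGeIh2VodniqqruZmZmZmaqWV4mZMXaHVWiZmZmZmJmYiIiHeGd3aJqaqpmZqqmaqqlEd4mRNYh2VniaqZiHiYmZd3d5dod3iYiImZiJmqqZmpEld5k0eZhmZompmId4mZhnh4mGh3dpmZiZmIiqqpmZmSJ2aZI4mZdmaJh4hWial2aHeZeHh1eImZmIiImaqIiJkgMBaASJmGZ4dVc2maqYh3aKmYZ4Z3eJmIiJiIiImZd5UYubYAWIh4dDZEmJqpmIZqqad3hmaImImZiYiHiIiHYquqqoEAd3dDVTiZiamId5qqqJh3eJmZmZmYmHVVZlZ2iqqqqoAXYzVliZmqqZiZaaqZqpiJqZmZmZiHeZdEZgWZqqmHmmIAVmiZmqmJmph4mqq7uniaqZqpmYeaqrqpKJqqmYerp3Y2iJqodUZ5l5l2Z6upeaq4mHiZiZd4hzBqqqmZmaqpZ3mpmqdlZmdnqYd1RUWrqZd1Voiah3d2BKqpiZqamGipd6qXh2d4djmqmZdleqh2d3d2aJmIh2YqqYiZmaqZiFioqqVnaImXipmZmaqpiIdoeIeIiImZcTeJh4mJqqqYgnqZqXaKqqmWZ5mIiaqZmYiImHd3iZmTWZmYiIiaqpqFB6mZqJqqmah3ipiquqmZmImJhod3ZlGJmZmIiYiJhnkyaamqiKqZqpiJmbupd5mYiZmHaGVnVHiZmZiIiHZompQ1mruXmpmqqZmpqpiJmZd4mYhkZndXiJqZiJmHiJiamFR6qqmKqqqpmKqIZVeJiZh3iqlmdmh3mZmYmImHd4dphEeamYmqqqmIioVGZ4iKqpmqh4hmmYiJmYiImXVWdnqXVVmpmImamJmYZWZ4iJmqqqlmeImpmZmImHeIQkVmiYmHRpmIiIdnmZd4l4iZmaqpmHiYmpmZmImZd4MFEjaap4h2mYiYdnmpiJl4iZmZmZmHmYiJmZl2eIh3YKuUSaqoV3aJmZmImZmZd3iZmZmZmIqoiIial2Z3dmYYqXiaqqplZniJmZqamYVoeZmZmZmaqYd3iZmGd4dmhoqVV6qZmqZpl4mZqaqYZXeJmZmYiJmXVWiZqXeIh2mqunVpmYiImEZmiYiZmZl2iJmaqpZ3iHVVeaqXeJmImqqoVomZmZh4UjaIeIiIiZeJmZmpl3dlZmeZqXeJmZmZmYVWmZmZmZqEdniIiIiJiJmZmamHdlVWaZqoiZmZmYiIdniZmZmZqZaHaIeImZl4mZmZl4dnd3aKqYiJmZmZmIh3ipmZmZmYiEdoiImZmWiamYh3iHd3iJmpiJmZmZmYmXmqmZmZmYmZVGiIiImYV4mZh3iYiIiJh3iJmZmZmJmZiZmZmZmZmZmESJiHeIdXd4mHeJiHeIiIiJmYiZmImZiIiIiJmZmZmYZHmYiIh2d3eIh4h3d4mqmqqpmYiJmZmHd4iIiZmZmZl1aZiId2aIiIiIiImaqpmHiamZmZmZmWVoiImYiZmZmoZZmYhnd4iIiIiImqmZmHZXiqmZmZmHRoiJmZmIiZiIdliYd2d3mIiIiIiZiJmZiGVomZmZmZVImZmYiIiImIiHeJdod2eIiIiHeImZmZmZh3eZmZmZhXiZmIiIiIiIiJdXh3aKmZmId3dU"/>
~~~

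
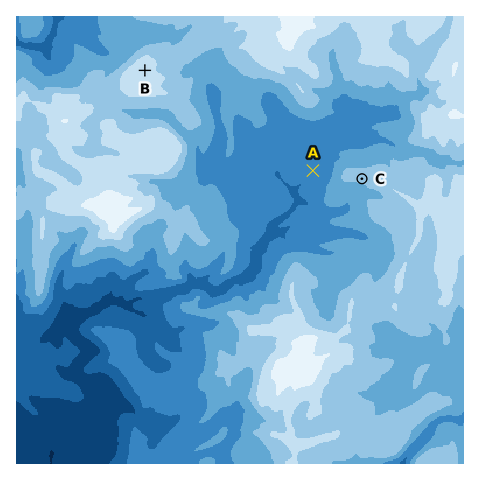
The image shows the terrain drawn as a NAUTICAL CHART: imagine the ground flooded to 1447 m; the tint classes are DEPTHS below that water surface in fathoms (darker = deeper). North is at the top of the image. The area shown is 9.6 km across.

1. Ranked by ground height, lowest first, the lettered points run A C B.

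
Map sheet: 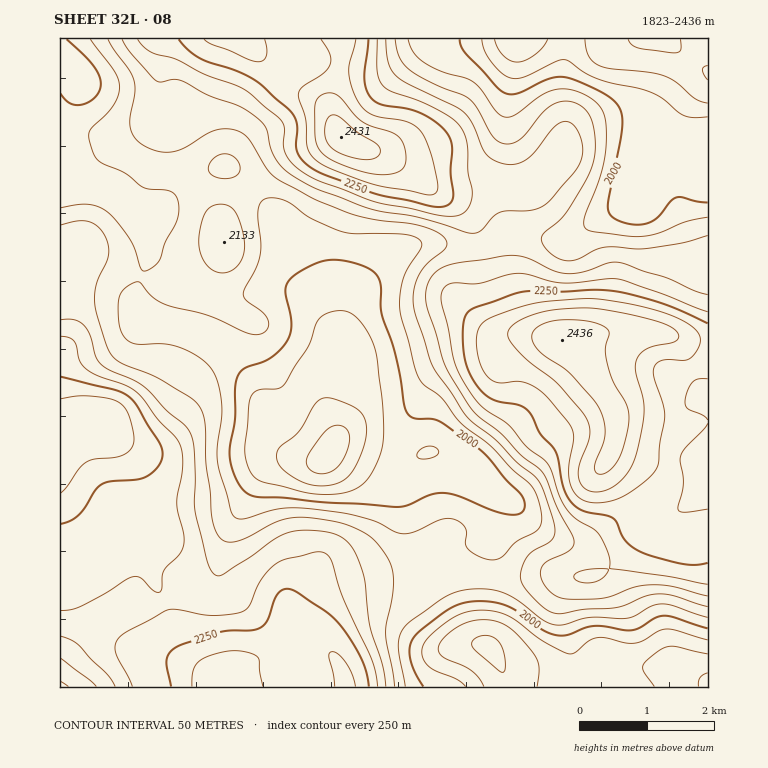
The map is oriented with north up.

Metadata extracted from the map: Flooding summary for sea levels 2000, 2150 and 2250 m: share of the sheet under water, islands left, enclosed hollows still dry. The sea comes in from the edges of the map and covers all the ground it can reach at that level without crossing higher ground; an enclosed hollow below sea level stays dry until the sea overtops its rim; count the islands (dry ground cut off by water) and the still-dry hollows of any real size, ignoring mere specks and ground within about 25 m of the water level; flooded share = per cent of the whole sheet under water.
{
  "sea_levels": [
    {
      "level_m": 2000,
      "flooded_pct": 11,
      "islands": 0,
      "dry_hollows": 1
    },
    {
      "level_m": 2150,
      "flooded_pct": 58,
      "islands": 0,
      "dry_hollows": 0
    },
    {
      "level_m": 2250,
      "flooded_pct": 79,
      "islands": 0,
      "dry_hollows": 0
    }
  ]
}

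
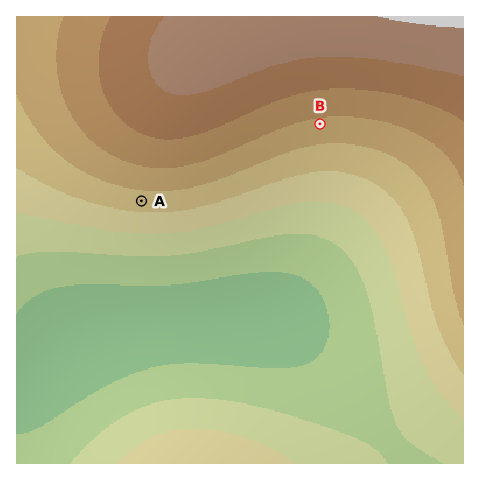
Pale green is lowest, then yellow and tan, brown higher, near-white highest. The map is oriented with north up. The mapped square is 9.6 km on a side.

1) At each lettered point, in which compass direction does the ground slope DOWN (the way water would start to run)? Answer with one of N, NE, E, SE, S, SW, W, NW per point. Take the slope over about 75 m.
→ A S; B S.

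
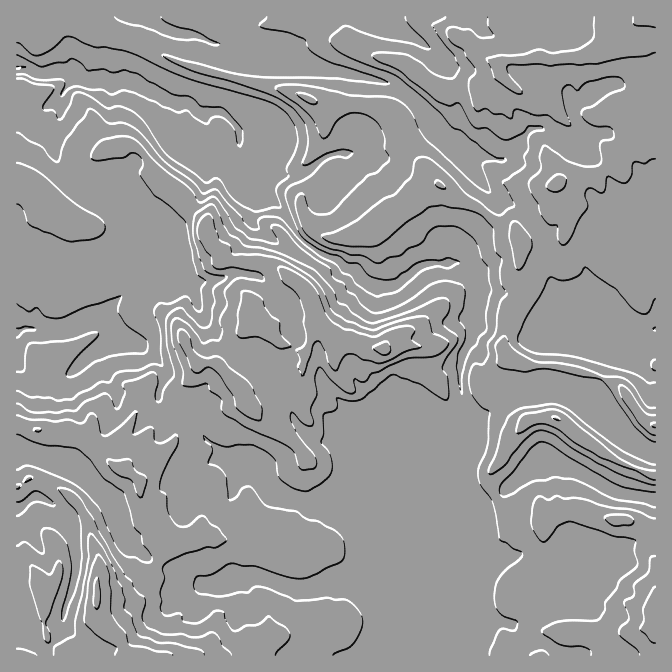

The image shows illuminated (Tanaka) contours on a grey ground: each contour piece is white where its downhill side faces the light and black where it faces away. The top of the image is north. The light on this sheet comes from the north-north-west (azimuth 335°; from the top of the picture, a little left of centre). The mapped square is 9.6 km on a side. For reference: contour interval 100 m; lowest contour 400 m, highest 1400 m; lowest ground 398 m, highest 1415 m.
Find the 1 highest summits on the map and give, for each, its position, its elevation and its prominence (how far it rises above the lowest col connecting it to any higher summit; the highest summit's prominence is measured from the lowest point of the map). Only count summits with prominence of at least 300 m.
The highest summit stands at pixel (97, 598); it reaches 1415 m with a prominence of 1017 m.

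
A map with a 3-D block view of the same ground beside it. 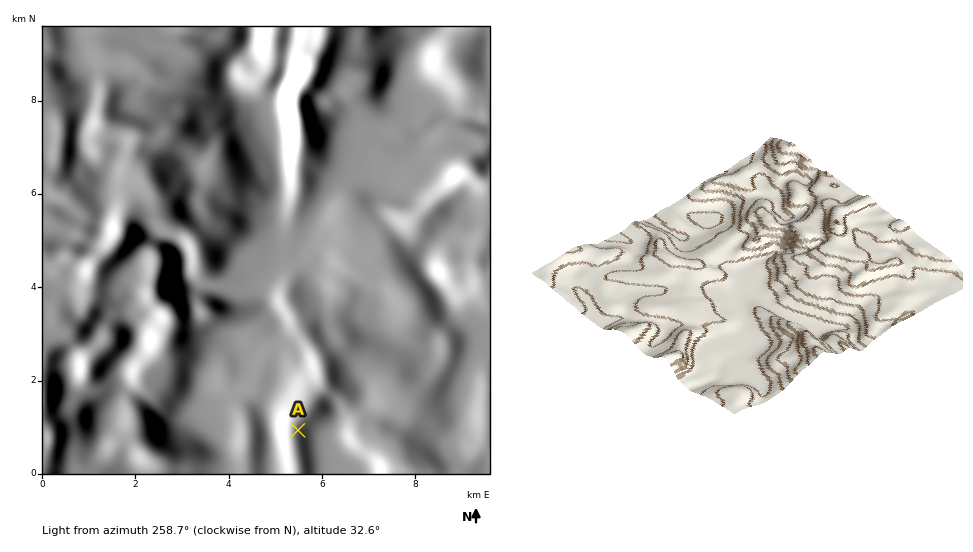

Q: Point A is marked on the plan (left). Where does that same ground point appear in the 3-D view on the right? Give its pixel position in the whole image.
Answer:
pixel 654 234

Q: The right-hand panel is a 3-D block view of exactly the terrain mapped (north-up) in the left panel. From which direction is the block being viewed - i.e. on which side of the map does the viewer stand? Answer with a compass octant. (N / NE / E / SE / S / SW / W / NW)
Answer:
NE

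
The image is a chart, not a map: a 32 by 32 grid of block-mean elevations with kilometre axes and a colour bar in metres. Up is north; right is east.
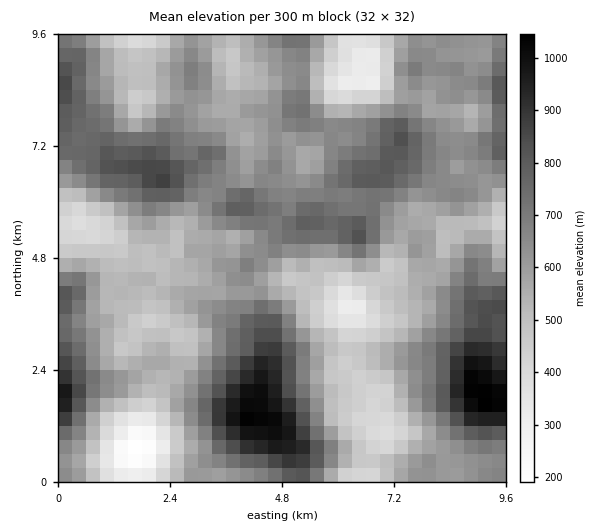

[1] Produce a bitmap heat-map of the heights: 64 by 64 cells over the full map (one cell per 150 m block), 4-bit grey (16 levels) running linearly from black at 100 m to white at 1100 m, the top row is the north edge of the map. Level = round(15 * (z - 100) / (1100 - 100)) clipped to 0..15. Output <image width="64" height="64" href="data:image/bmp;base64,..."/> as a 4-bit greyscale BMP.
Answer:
<image width="64" height="64" href="data:image/bmp;base64,Qk12CAAAAAAAAHYAAAAoAAAAQAAAAEAAAAABAAQAAAAAAAAIAAATCwAAEwsAABAAAAAAAAAAAAAAABEREQAiIiIAMzMzAERERABVVVUAZmZmAHd3dwCIiIgAmZmZAKqqqgC7u7sAzMzMAN3d3QDu7u4A////AJmHdlREQ0RVZ3iHd3d4iJmruph2VFVFVneIiIiIiImZiHdlQzMyM0VmeId4iJmZqru7qYdlVVVnd4iIh3iIiZiId2VDIiIiNWZ4iImZqqqrzMu6mHZVVmd3eIiIiIiImIiHVUMiEiI0VniImaqru8zMzLqYdmVVZmd4iIiIiIiIiIdlQyIREjRWd4iaq8zM3d3cypiHZVVVVnd3eIiJmZmZh2ZTIhESM1Z3eKu83d3d3dy6mHZlVUVWZ3eIiJmqmZmYdlQzIRI0VneJq8zd3d3dy6mHdlVURVVWd4iZqqqquph2VEMiI0RWeJq8zd3e7u3LqXZlVVREVVZ3iZq7u7vLqXZUQzMzRWeJmrzd7u7u3cuYdlVVVURVZ3eJq8zMzNuph2VERERVZ4mavd7u7u7cuphmVVVVVVZ4iJq83d3d3LqXdmVVVFZ3iZrM3e7u7dy6mGZlVVVVZniZq8ze7u7dyph3dmVVZniJqrzd7u7dzLmHZlVVVVVneJmrzd7u7t3LmIh3ZmZnd4mavM3u7t3LqYd2VVVVVWeImqvN7u7u3cupmIh3ZmZ3eJmrzd7u3Lqph2ZmVVVVZ4iZq83u7u3cuqqYiHd2Zmd4mau8zd3cuph3ZmZVVVVniJmrze7u7cy6mYh3d3d3d3iJqrvM3dzKmHdlVVVWZniIiaq97u7dy7qYd3d3d3d3d4mau8zd3LqYh2VVVWZneIiZqr3u7dy7uph3Zmd3d3ZmeJmqvMzMu5iHZlVmZ3eIiZmrzN3d3LuqmHdlZnd3ZmZ4iaqrzMy6qYdmZmZnd3iJmavM3dzMuqmIdmVWZ3dmZneJmqq8y6qYd2ZlVmZneIiZqrvMzMyqmYh2ZmZmZmZmZ4mqqrzLqZh2ZlVVVmZ3eImaq7zLu6qZiHdmZmZmVVZniZqru7uph2ZlVFVVVmZ3iJmqu7u7qZiHd2ZlVVVmZniZmau7u6h2ZVREREVVVmd4iZqru7upmHd3ZmVVVmZ3iImZqqqqmHZVRDQ0RVVmZ3eJqqu7u7qYd3ZmZmVmZ3eIiZmZqqmHZlVEMzNFVWZnd4mqu7u7uqmHZmZ2ZmZ3eIiIiIiZmIdmVUQzNFVWZmd3iZq7u7u7uYdmZ3ZmZ3d3h3iIeIiHdmZlVEM0VWZmZ3eJmau6u7qph2Z2ZmZnd3d3d3iIh3ZmZmVUREVVZmZ3d4mZq6qrqamHd3ZndmZ3d3d3iIiHZmVWZlVEVVVmZnd3eJmqmZqImYdmZmd2ZmZnd4iImId2ZWZmZVVmZmZmZ3d3iZqYiXeId2ZmZ3ZmZnd3iIiZiIdmZmZmZmd2ZVZnd3eImpiHZmZmZmZmZWZnd3eIeJmIh3d3ZmZ3iIdlZnd3d3iamHdlZmZmZmZmZmZ3d4h4iYiIiIiHd4iZh2ZniIdmeJmYdlVWVVVVZ2Z2Znh3d3d4iJmYiYiImaqYdmeIh2ZniIh2VVVVVVVnd3dmd3d3dneJmZmZmZmau6mHd3iHZmd3d2ZURURVVWd2ZmZ3d3d3eIiZqqqqqqu7qYd3eIdmZmd2ZVRERFVmZ3d2Znd3iIiZmZmqqqqqq7upiHd3d2ZmZmZVVURVVWZ4iId2Z3iZmaqpmZqqqqqqqqmId3d3ZndmZlVVRVVWZ4iZiHd3iJqqqqqpmaqqqpmZmZh3dnd3d3d2VVVVVmd4iJmZmIiJmquqqZmZmqqZmZmZmIh3eIiIiHdlZVZneJmZqqqpmIiZqrqpmZmZmZmZmZmZmIiIiJiIh3Z2d4iZmaq7u7qZmIiZqZmZmJiJmZmZmqmZiIiImYiId4eImaqqq7zMuqmYiIiImZiIiImZqqqqqqmZmIiIiIiIiImaqqqru8y7qpmZiHiJiIiIiJqqu7u7qqmYiIiIiIiImqq7u7u7y7uqqZmId4mYiHd4maqru7uqqpmIh4iIiJmqqru7u7u7uqqqmYh3iJmId3eJmqqqu6qqmZh3iImZqqqqu7u7u7qqmaqpiHd4iYd3d4mZqaq7uqqZmIiImaqqqqq7qqq7uqmZqqmId3iIh3d3iZmZmqu7qpmIiJmZqqqqqqqqqqqqqZmZmYd3eIiHiIiIiJmZq7uqmYiIiZmqqqqqqpmZmaqZmIiId3d4iIiIiImIiZqru6qZiIiImaqqqqqpiIeJmZmIiId3d3iIiJmZiZmZmau7qZmIh3eImqqqqpmHZniZmIiIh3d3iIiZmZmIiJiZqqqZiIiHd3iaqqqpmYdmZ4iYiHd3d3iIiJqpmHd3iIiJmZiHd3d2eJq7qpmYdmVmd4iId3d3eIiImZmHZmZmd3eIiHd3d3d4mruqmYh2VVZneIiHd3d3eIiZqYZVVVVWZ3iHd4iId3mru7qYh3ZlVneIiIh3d3d3eImZdlRERERWeId3iIiIiau7qZiHdmZmd4iJiHdmZmd3iZh1QzNDM1Z4iIeIiIiZq7upiId2ZmZniJmIdmZmZ3eImHVEMzMzRniYiIiIiJmru6mYd2ZmZneImZh2VmZ3iIiYdlRDMzNGeZmIiZmIiZqruph3ZmZmd4iZmHZmZnd4iJh2VERDNEZ5mYiIiIiImqqqmHdmZmZ3eImHdlZnd3iJmHZVREMzRniZiIiIh3iZqqmYd2ZVZmZ4iIdmVneIiImYh2VEQzRWeIiIiIiIeJmamYd2ZVRVVniId2ZmZ4iImZmHZURERFZ3iIiIiIh4iZmYd2VVREVWd4iHd3Z3eImaqYdlRERFVmeIiIiIiIiJ"/>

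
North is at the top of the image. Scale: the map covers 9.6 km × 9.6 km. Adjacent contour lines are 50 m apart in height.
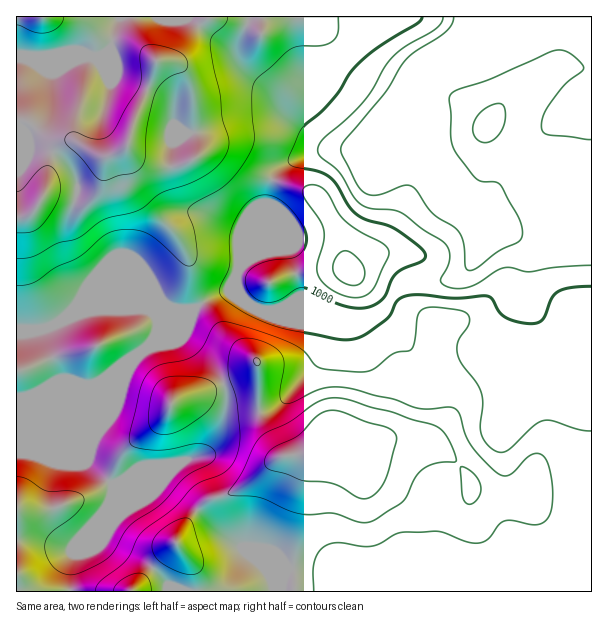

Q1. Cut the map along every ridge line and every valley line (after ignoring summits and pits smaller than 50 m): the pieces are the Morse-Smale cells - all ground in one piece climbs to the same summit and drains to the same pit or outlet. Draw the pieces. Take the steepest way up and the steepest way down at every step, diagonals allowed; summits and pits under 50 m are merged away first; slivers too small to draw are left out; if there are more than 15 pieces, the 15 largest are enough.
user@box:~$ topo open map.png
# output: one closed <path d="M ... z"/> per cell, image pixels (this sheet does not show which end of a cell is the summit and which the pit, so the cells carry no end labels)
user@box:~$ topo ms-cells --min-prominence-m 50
<path d="M591 74l-10 6-19 19-12 27-48 51-9 15-3 18-4 4-14 2 6 14 2 18-10 18-8 8-13 6-36 0-9 3-10 10-6 10-14 11-29 0-42-16-3-7-10-40-12-1-15 3-15 7-10 10-2 15 4 11-9-4-7 0-17 8-13 10-14 0-12-4-72 0-48 22-31 2-1 261 575 1z"/><path d="M467 16l-450 0-1 313 32-1 48-22 72 0 12 4 14 0 13-10 17-8 7 0 9 4-4-11 0-10 8-12 24-59 3-22 6-12 13-8 31-11 39 0 16-26 26-26 14-25 48-42 4-6z"/><path d="M401 100l-25 25-16 26-39 0-31 11-13 8-6 12-3 22-24 56 1 4 22-12 23-2 11 46 29 14 24 6 15 0 11-4 8-9 6-10 13-11 42-2 13-6 8-8 10-18-4-24-2-6-22-20-7-22-19-29-8-18-7-3-7-9z"/><path d="M591 16l-123 0 0 10-4 6-14 14-19 14-22 24-7 14 1 16 5 8 10 7 8 18 18 26 8 25 19 18 15-2 4-4 3-18 9-15 48-51 12-27 19-19 11-6z"/>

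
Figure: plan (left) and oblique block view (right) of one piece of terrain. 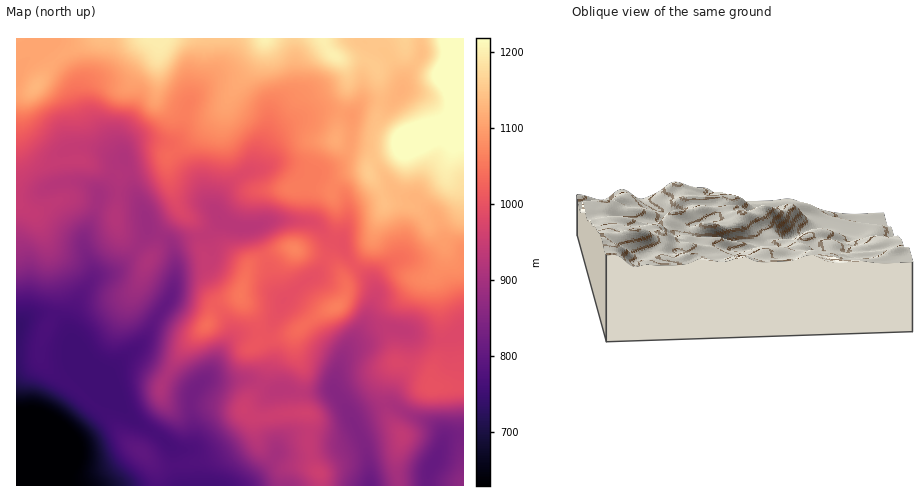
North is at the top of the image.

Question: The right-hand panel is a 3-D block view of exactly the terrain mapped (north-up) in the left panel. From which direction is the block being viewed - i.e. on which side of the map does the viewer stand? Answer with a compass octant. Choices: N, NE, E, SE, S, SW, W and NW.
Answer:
N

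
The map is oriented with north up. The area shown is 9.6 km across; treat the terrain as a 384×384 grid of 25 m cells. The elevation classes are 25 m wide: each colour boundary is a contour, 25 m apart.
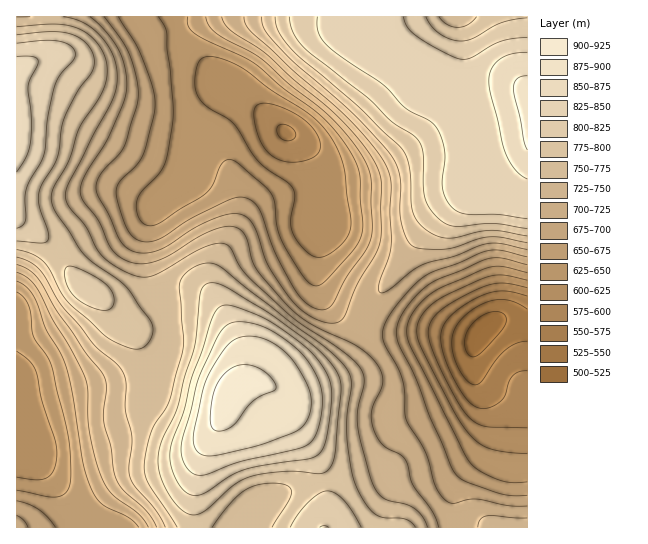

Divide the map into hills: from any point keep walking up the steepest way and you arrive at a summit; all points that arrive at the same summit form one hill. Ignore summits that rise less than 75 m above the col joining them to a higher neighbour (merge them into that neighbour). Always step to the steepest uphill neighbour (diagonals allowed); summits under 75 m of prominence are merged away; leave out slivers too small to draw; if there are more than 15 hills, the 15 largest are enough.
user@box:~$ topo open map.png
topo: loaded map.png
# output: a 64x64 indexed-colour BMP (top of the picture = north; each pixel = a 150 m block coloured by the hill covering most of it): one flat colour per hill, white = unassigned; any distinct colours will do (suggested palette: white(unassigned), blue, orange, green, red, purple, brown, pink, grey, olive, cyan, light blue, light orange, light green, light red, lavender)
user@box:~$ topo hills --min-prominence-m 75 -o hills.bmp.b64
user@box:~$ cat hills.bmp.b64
<image width="64" height="64" href="data:image/bmp;base64,Qk12CAAAAAAAAHYAAAAoAAAAQAAAAEAAAAABAAQAAAAAAAAIAAATCwAAEwsAABAAAAAAAAAA////ALR3HwAOf/8ALKAsACgn1gC9Z5QAS1aMAMJ34wB/f38AIr28AM++FwDox64AeLv/AIrfmACWmP8A1bDFABERERERERERERERERERERERERERERERERERERERERERERERERERERERERERERERERERERERERERERERERERERERERERERERERERERERERERERERERERERERERERERERERERERERERERERERERERERERERERERERERERERERERERERERERERERERERERERERERERERERERERERERERERERERERERERERERERERERERERERERERERERERERERERERERERERERERERERERERERERERERERERERERERERERERERERERERERERERERERERERERERERERERERERERERERERERERERERERERERERERERERERERERERERERERERERERERERERERERERERERERERERERERERERERERERERERERERERERERERERERERERERERERERERERERERERERERERERERERERERERERERERERERERERERERERERERERERERERERERERERERERERERERERERERERERERERERERERERERERERERERERERERERERERERERERERERERERERERERERERERERERERERERERERERERERERERERERERERERERERERERERERERERERERERERERERERERERERERERERERERERERMzMREREREREREREREREREREREREREREREREREREREREzMzMzERERERERERERERERERERERERERERERERERERETMzMzMzMzMzMRERERERERERERERERERERERERERERERMzMzMzMzMzMzEREREREREREREREREREREREREREREREzMzMzMzMzMzMRERERERERERERERERERERERERERERETMzMzMzMzMzMzERERERERERERERERERERERERERERERMzMzMzMzMzMzMREREREREREREREREREREREREREREREzMzMzMzMzMzMxERERERERERERERERERERERERERERETMzMzMzMzMzMzERERERERERERERERESIiIRIiIiERERMzMzMzMzMzMzMRERERERERERERERIiIiIiIiIiIhEREzMzMzMzMzMzMxERERERERERERERIiIiIiIiIiIiIiIjMzMzMzMzMzMzERERERERERERESIiIiIiIiIiIiIiIiMzMzMzMzMzMzERERERERERERERIiIiIiIiIiIiIiIiIzMzMzMzMzMzMRERERERERERERIiIiIiIiIiIiIiIiIjMzMzMzMzMzMREREREREREREREiIiIiIiIiIiIiIiIiMzMzMzMzMzMxERERERERERERESIiIiIiIiIiIiIiIiIzMzMzMzMzMzERERERERERERERIiIiIiIiIiIiIiIiIjMzMzMzMzMzEREREREREREREREiIiIiIiIiIiIiIiIiMzMzMzMzMzMRERERERERERERESIiIiIiIiIiIiIiIiIzMzMzMzMzMxERERERERERERERIiIiIiIiIiIiIiIiIjMzMzMzMzMzEREREREREREREREiIiIiIiIiIiIiIiIiMzMzMzMzMzMRERERERERERERESIiIiIiIiIiIiIiIiIzMzMzMzMzMzERERERERERERERIiIiIiIiIiIiIiIiIjMzMzMzMzMzMRERERERERERERESIiIiIiIiIiIiIiIiMzMzMzMzMzMzERERERERERERERIiIiIiIiIiIiIiIiIzMzMzMzMzMzMxEREREREREREREiIiIiIiIiIiIiIiIjMzMzMzMzMzMzMRERERERERERESIiIiIiIiIiIiIiIiMzMzMzMzMzMzMzMRERERERERESIiIiIiIiIiIiIiIiIzMzMzMzMzMzMzMxERERERERERIiIiIiIiIiIiIiIiIjMzMzMzMzMzMzMzEREREREREREiIiIiIiIiIiIiIiIiMzMzMzMzMzMzMzMxEREREREREiIiIiIiIiIiIiIiIiIzMzMzMzMzMzMzMzEREREREREiIiIiIiIiIiIiIiIiIjMzMzMzMzMzMzMzMREREREREiIiIiIiIiIiIiIiIiIiMzMzMzMzMzMzMzMxEREREREiIiIiIiIiIiIiIiIiIiIzMzMzMzMzMzMzMzMRERERIiIiIiIiIiIiIiIiIiIiIjMzMzMzMzMzMzMzMxERERIiIiIiIiIiIiIiIiIiIiIiMzMzMzMzMzMzMzMzMRERIiIiIiIiIiIiIiIiIiIiIiIzMzMzMzMzMzMzMzMzERIiIiIiIiIiIiIiIiIiIiIiIjMzMzMzMzMzMzMzMzMRIiIiIiIiIiIiIiIiIiIiIiIiMzMzMzMzMzMzMzMzMyIiIiIiIiIiIiIiIiIiIiIiIiIzMzMzMzMzMzMzMzMyIiIiIiIiIiIiIiIiIiIiIiIiIjMzMzMzMzMzMzMzMyIiIiIiIiIiIiIiIiIiIiIiIiIiMzMzMzMzMzMzMzMyIiIiIiIiIiIiIiIiIiIiIiIiIiIzMzMzMzMzMzMzMyIiIiIiIiIiIiIiIiIiIiIiIiIiIjMzMzMzMzMzMzMyIiIiIiIiIiIiIiIiIiIiIiIiIiIiMzMzMzMzMzMzMzIiIiIiIiIiIiIiIiIiIiIiIiIiIiIzMzMzMzMzMzMzIiIiIiIiIiIiIiIiIiIiIiIiIiIiIjMzMzMzMzMzMzMiIiIiIiIiIiIiIiIiIiIiIiIiIiIi"/>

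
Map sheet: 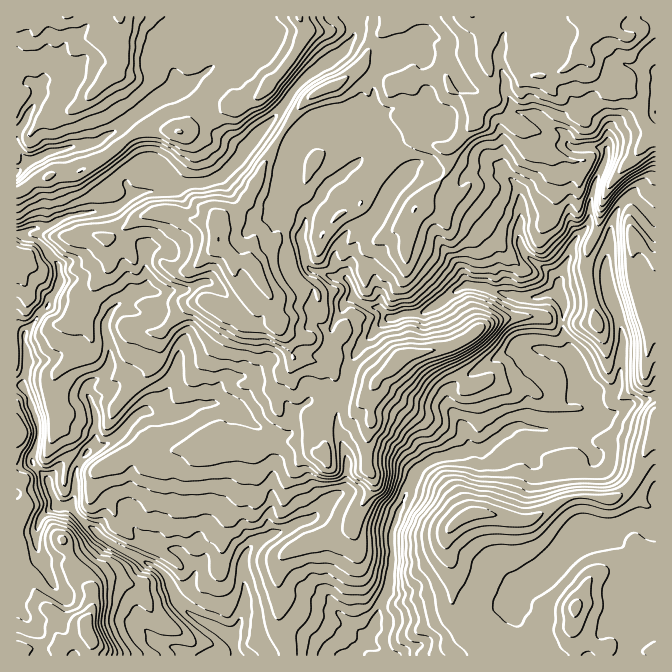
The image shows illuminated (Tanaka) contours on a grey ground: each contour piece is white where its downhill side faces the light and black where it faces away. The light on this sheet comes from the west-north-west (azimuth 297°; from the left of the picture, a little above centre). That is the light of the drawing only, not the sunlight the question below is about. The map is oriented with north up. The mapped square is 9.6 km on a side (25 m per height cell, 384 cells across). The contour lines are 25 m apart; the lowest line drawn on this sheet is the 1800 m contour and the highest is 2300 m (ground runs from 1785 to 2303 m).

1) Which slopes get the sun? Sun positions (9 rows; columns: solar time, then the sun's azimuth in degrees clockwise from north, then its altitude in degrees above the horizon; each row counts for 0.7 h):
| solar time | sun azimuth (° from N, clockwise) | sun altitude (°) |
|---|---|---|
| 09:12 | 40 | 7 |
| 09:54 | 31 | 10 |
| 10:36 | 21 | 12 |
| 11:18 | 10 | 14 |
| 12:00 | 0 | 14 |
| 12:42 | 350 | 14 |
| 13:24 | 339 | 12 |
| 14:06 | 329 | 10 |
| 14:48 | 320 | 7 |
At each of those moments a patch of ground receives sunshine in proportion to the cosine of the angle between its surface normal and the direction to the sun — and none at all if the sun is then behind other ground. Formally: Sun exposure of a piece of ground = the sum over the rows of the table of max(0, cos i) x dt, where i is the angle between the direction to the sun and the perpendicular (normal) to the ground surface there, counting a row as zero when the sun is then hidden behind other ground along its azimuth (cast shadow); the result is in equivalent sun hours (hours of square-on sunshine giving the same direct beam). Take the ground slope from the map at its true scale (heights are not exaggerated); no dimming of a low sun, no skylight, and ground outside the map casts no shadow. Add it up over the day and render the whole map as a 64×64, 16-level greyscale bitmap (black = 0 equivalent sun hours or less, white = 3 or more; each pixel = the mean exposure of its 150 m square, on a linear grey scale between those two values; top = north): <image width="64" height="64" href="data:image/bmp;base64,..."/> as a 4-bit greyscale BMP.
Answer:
<image width="64" height="64" href="data:image/bmp;base64,Qk12CAAAAAAAAHYAAAAoAAAAQAAAAEAAAAABAAQAAAAAAAAIAAATCwAAEwsAABAAAAAAAAAAAAAAABEREQAiIiIAMzMzAERERABVVVUAZmZmAHd3dwCIiIgAmZmZAKqqqgC7u7sAzMzMAN3d3QDu7u4A////AGVWVEQ2iImYQiJHM1VWZVREeXQlh0RVVmZlVFRVZmZmu6iGNJuphkIVeKd2VFZlRERWVTIlZURXd3dlQ0Z3Z3epd4ZYuYdkNHq6U2ZVVURFRkV3hkI0Rnd3dmZTRWd3d4dmaIdmZURpy2ISVlVVRVZjM1VnZURoh3dmZmVFZ3d3ZUe92lRFRYyjEjRGVVVWZTIiMzRVVnd2ZmZmZURWZ3d3nbiJdkRGiUM0REVVVWZTEhI3dUVmZmZmZniahmZmZ2eZZFZ1RFeWNEM0VERVZUIhEiVFZVVVZmZneJuWZmZmaIdEepZYmYIkZEVUVFREIiITRFM0RFVmZmZniZZFVmZohkaKqIrcMTVlVVRFQzIiMzREZkREVVZlVmZ4qoZmZmd2Z6zM7VAEdEZURmZDISIzRFRVVDRVVVVVVmeaqXdmaGMlnO9wA2dDNEQ1mYUzMzRWdFZUNEREMzRFZniIdnd4dVetoQJVMSRTQxJauoZVRFd0RVVDMyIiIjRWZnd3d2aK7tYRNkMzM0VDMAJJu5dlVlRXd2QhERABI0VWZnd4VH/+QBRlRERENVQhIgFHiHZEM1iZmVIRJFUiNFRDRmZ0O8ghFGVUREREVTQjMhFGd0IjSLy6qYm83aQREQATRIiVEWRFRERERERERENDIRE1UQE2iaq97d3e/YMSNCJHV5UzZUMzMzMzM0REQ0IRABIhEjRXm87+3c3v////tEVWUlVUMiMiMyIjNEREQhAAAAFENGis7/7sqqvO/+7IRLwQRHdCI0REQzMzREREEBE0RoZTWc7su6qYh3eJmJhTQyATXchTVVVWVDNEQ0YxNlRmZSEUiqmHd3dnZmd2d1MiYhElvqhmZmZmVERDNFZ3UkRDERACRmdmdniYhlZ4dDJkIREkqYd3d2Z3d3ZmZ4hDQzEiABIyJGdmd4iGZniFZ2VVQzA4mJiIh3iahUVndkRCIyESJEIyRWdmZniIiIeYVVVVYxSaqZmIiZYyNWdmU1ZUMiRVIjMjMzMzRWd4h6Y1Z3ZGMUVUV4mXVERVZ2VlNlMiVlIBIiESI0VFQ1i6lEZnlWhiEkUzREM0NVNGZVdUMjVCEAESESI0V2ZVITiURmVDNXQRNVMzQzRVQ0RVV3VEIRAAIiI1VWZmZVRiASVmRCJ2VkEkVDI2ZWVDQ0VXd1IRAAATRFZnd2ZkIlUiN4dTICZUVCNVMxIjRmMiNFeahCEAAAE1Zmd3ZVQzRlNVZ3UzNERFM0VDIiIjREVlV6qoQQAAABNmd3ZlQzNGZFQzRWRUREMyNFMyAAADQ1d1i7vKljEAASRVVEMiIzZkZEREVWRDMzITMyEAAAI0V0Ravf7/7HEAEAABIQAkNVUlZERGZFVncwEhARIRNXqGZlXP7e7u2kEQAAAxETQ0RRGKhUVHiZiGEBETZVZ1VjSnVEedzMzN62MhJGiGdkNGITuXZUWXZWZBEldUVGiFVovJQAAnqr3/7d3KeIiXRFYzNHd1MkeIh3doljVFZURmSCARAAA5zf/aiJplZ3VEZjUymGUyI1VER7tzRUeZdohjIxMRERJ6hBAAEzNGZERmVTNHdkIyIxAAEzNVaJd725MzIzEhIQAAAAATNEZURWZlVkQ0VDIyJGQRNFV4dpcyI1QzMzIiAAEQNkEjRURWZlaWE1REQ1Z6mFElZ5dmcxQSRENEQzEBEiOEABRUNWVVq3ERJEVGZpZndDeJh2dkM0NDRVVFQBIzN1EBEkQ0ZUjJISQzVVUzM0V2Z4l3aFVCNFZEZVUhI0RWMzEQVjJVegFKupmYYyEzM0ZmaId0R3MkZ4ZVRCNEVVVFQhAVMUm4AAFa3cymIRI1Z3ZWd3VXdjE2eHVCNURFQ0ZkMAEROoYQAAATWKy5ial4qGRWdjaIdSNol1VlRERVRVUxIhEXZAAAEBEiOd//2s3cdVVmM4iIZFeadmZDREQ0RDIyQQIjUgAAATRUV3ie/+umRWZUWId2RoqnVnRFVTQzMjNhAAL4QhAAEjNEVTM2mqlVZ2RFh3dFZ5lkaIh0EkMzQmcAAX7Jh1EAE0RDMRE3u3VmZURXd2RWZmRFZUIRJFRCS0AAE67buUAAEREREiR7tVZ3VVVndkNEM0VTIyEkRnUnpRAgAlnNxxAAAAEiNFe4VnmGVVZ3UhEzIhEjNWeZiESHMEMgAAJ7kgAAE0VTJHpVaIh2ZmZTV5hAABI1REIAAVd0ZzMhIhOJVFZmZCABJnRWd3d2ZUaHZ3ICITV3IREhNFg4VDEiIjeZiqhkIAACZDRVZmVUaHZmZlQnmFISRSA0WTWGZREjM2iJmHdUMAA3IBI0VUZ1VVVVUiUxERRkIBNWU4d4YhIjNXiId3d0EBVxABNFQjNFQkiFUhEAIzUxI1WGVmeHIRI0VWd3iIhiEoxiEkVURFVVd2ZjICRTMkVFZlVGd3hzI0VWVnd4eJghOf6DNWdmVVdlRFQyNCJCR3ZmVEVWZ4dWdmZmZneImnETfOlEiqh3d1VFQ2d3YzRWiGVVVVVWZVZmZmZVZ3eIlRElnJVWeHd2VUZVZmZ2NVRUVENEVTM1ZVVVZVVFVneIMRFIp1VXdndmVFd2ZmdmRBI0QzRGU1ZlVVVVVVVVZndSEBWHRUVnZVVlV3ZmZ3RDIyMkQyJHdlVEVVVWd3ZmZWZmVVdkREVDM2ZFZmZmZTR4ZURUMjVlVURVVWd3ZlVDWZmWdmVENEREVlVWZmVGZlaH"/>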